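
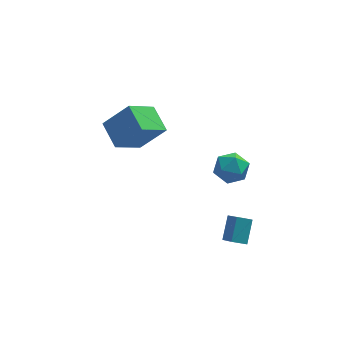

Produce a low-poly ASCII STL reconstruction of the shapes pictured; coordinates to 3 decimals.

solid 
facet normal -0.919 -0.024 0.393
outer loop
vertex 3.19 -4.249 -3.473
vertex 3.584 -3.229 -2.49
vertex 2.847 -3.392 -4.224
endloop
endfacet
facet normal -0.268 -0.693 -0.669
outer loop
vertex 3.656 -3.371 -4.57
vertex 3.19 -4.249 -3.473
vertex 2.847 -3.392 -4.224
endloop
endfacet
facet normal -0.919 -0.024 0.393
outer loop
vertex 2.847 -3.392 -4.224
vertex 3.584 -3.229 -2.49
vertex 3.241 -2.372 -3.241
endloop
endfacet
facet normal -0.289 0.720 -0.631
outer loop
vertex 3.241 -2.372 -3.241
vertex 3.656 -3.371 -4.57
vertex 2.847 -3.392 -4.224
endloop
endfacet
facet normal 0.289 -0.720 0.631
outer loop
vertex 3.19 -4.249 -3.473
vertex 4.393 -3.208 -2.836
vertex 3.584 -3.229 -2.49
endloop
endfacet
facet normal -0.268 -0.693 -0.669
outer loop
vertex 3.999 -4.228 -3.819
vertex 3.19 -4.249 -3.473
vertex 3.656 -3.371 -4.57
endloop
endfacet
facet normal 0.289 -0.720 0.631
outer loop
vertex 3.999 -4.228 -3.819
vertex 4.393 -3.208 -2.836
vertex 3.19 -4.249 -3.473
endloop
endfacet
facet normal 0.268 0.693 0.669
outer loop
vertex 3.584 -3.229 -2.49
vertex 4.393 -3.208 -2.836
vertex 3.241 -2.372 -3.241
endloop
endfacet
facet normal -0.289 0.720 -0.631
outer loop
vertex 4.05 -2.351 -3.587
vertex 3.656 -3.371 -4.57
vertex 3.241 -2.372 -3.241
endloop
endfacet
facet normal 0.268 0.693 0.669
outer loop
vertex 3.241 -2.372 -3.241
vertex 4.393 -3.208 -2.836
vertex 4.05 -2.351 -3.587
endloop
endfacet
facet normal 0.919 0.024 -0.393
outer loop
vertex 4.05 -2.351 -3.587
vertex 3.999 -4.228 -3.819
vertex 3.656 -3.371 -4.57
endloop
endfacet
facet normal 0.919 0.024 -0.393
outer loop
vertex 4.393 -3.208 -2.836
vertex 3.999 -4.228 -3.819
vertex 4.05 -2.351 -3.587
endloop
endfacet
facet normal -0.067 0.487 0.871
outer loop
vertex 3.647 -1.69 1.447
vertex 2.721 -2.068 1.587
vertex 3.528 -2.568 1.929
endloop
endfacet
facet normal 0.611 0.316 0.726
outer loop
vertex 3.647 -1.69 1.447
vertex 3.528 -2.568 1.929
vertex 4.272 -2.459 1.256
endloop
endfacet
facet normal 0.784 0.612 0.102
outer loop
vertex 3.647 -1.69 1.447
vertex 4.272 -2.459 1.256
vertex 3.926 -1.89 0.498
endloop
endfacet
facet normal 0.214 0.967 -0.141
outer loop
vertex 3.647 -1.69 1.447
vertex 3.926 -1.89 0.498
vertex 2.967 -1.648 0.702
endloop
endfacet
facet normal -0.312 0.889 0.335
outer loop
vertex 3.647 -1.69 1.447
vertex 2.967 -1.648 0.702
vertex 2.721 -2.068 1.587
endloop
endfacet
facet normal 0.648 -0.393 0.653
outer loop
vertex 4.272 -2.459 1.256
vertex 3.528 -2.568 1.929
vertex 3.733 -3.312 1.278
endloop
endfacet
facet normal -0.448 -0.117 0.886
outer loop
vertex 3.528 -2.568 1.929
vertex 2.721 -2.068 1.587
vertex 2.774 -3.07 1.482
endloop
endfacet
facet normal -0.845 0.534 0.019
outer loop
vertex 2.721 -2.068 1.587
vertex 2.967 -1.648 0.702
vertex 2.428 -2.501 0.724
endloop
endfacet
facet normal 0.007 0.660 -0.752
outer loop
vertex 2.967 -1.648 0.702
vertex 3.926 -1.89 0.498
vertex 3.172 -2.392 0.051
endloop
endfacet
facet normal 0.929 0.087 -0.359
outer loop
vertex 3.926 -1.89 0.498
vertex 4.272 -2.459 1.256
vertex 3.979 -2.892 0.393
endloop
endfacet
facet normal -0.214 -0.967 0.141
outer loop
vertex 3.053 -3.27 0.533
vertex 3.733 -3.312 1.278
vertex 2.774 -3.07 1.482
endloop
endfacet
facet normal -0.784 -0.612 -0.102
outer loop
vertex 3.053 -3.27 0.533
vertex 2.774 -3.07 1.482
vertex 2.428 -2.501 0.724
endloop
endfacet
facet normal -0.611 -0.316 -0.726
outer loop
vertex 3.053 -3.27 0.533
vertex 2.428 -2.501 0.724
vertex 3.172 -2.392 0.051
endloop
endfacet
facet normal 0.067 -0.487 -0.871
outer loop
vertex 3.053 -3.27 0.533
vertex 3.172 -2.392 0.051
vertex 3.979 -2.892 0.393
endloop
endfacet
facet normal 0.312 -0.889 -0.335
outer loop
vertex 3.053 -3.27 0.533
vertex 3.979 -2.892 0.393
vertex 3.733 -3.312 1.278
endloop
endfacet
facet normal -0.007 -0.660 0.752
outer loop
vertex 2.774 -3.07 1.482
vertex 3.733 -3.312 1.278
vertex 3.528 -2.568 1.929
endloop
endfacet
facet normal -0.929 -0.087 0.359
outer loop
vertex 2.428 -2.501 0.724
vertex 2.774 -3.07 1.482
vertex 2.721 -2.068 1.587
endloop
endfacet
facet normal -0.648 0.393 -0.653
outer loop
vertex 3.172 -2.392 0.051
vertex 2.428 -2.501 0.724
vertex 2.967 -1.648 0.702
endloop
endfacet
facet normal 0.448 0.117 -0.886
outer loop
vertex 3.979 -2.892 0.393
vertex 3.172 -2.392 0.051
vertex 3.926 -1.89 0.498
endloop
endfacet
facet normal 0.845 -0.534 -0.019
outer loop
vertex 3.733 -3.312 1.278
vertex 3.979 -2.892 0.393
vertex 4.272 -2.459 1.256
endloop
endfacet
facet normal -0.679 0.063 -0.732
outer loop
vertex -2.737 3.439 -0.499
vertex -1.339 4.455 -1.709
vertex -2.193 1.935 -1.133
endloop
endfacet
facet normal -0.663 -0.481 0.574
outer loop
vertex -0.781 1.805 0.389
vertex -2.737 3.439 -0.499
vertex -2.193 1.935 -1.133
endloop
endfacet
facet normal -0.679 0.063 -0.732
outer loop
vertex -2.193 1.935 -1.133
vertex -1.339 4.455 -1.709
vertex -0.794 2.951 -2.343
endloop
endfacet
facet normal 0.316 -0.874 -0.368
outer loop
vertex -0.794 2.951 -2.343
vertex -0.781 1.805 0.389
vertex -2.193 1.935 -1.133
endloop
endfacet
facet normal -0.317 0.874 0.368
outer loop
vertex -2.737 3.439 -0.499
vertex 0.073 4.325 -0.187
vertex -1.339 4.455 -1.709
endloop
endfacet
facet normal -0.663 -0.482 0.573
outer loop
vertex -1.326 3.309 1.023
vertex -2.737 3.439 -0.499
vertex -0.781 1.805 0.389
endloop
endfacet
facet normal -0.317 0.874 0.368
outer loop
vertex -1.326 3.309 1.023
vertex 0.073 4.325 -0.187
vertex -2.737 3.439 -0.499
endloop
endfacet
facet normal 0.663 0.482 -0.573
outer loop
vertex -1.339 4.455 -1.709
vertex 0.073 4.325 -0.187
vertex -0.794 2.951 -2.343
endloop
endfacet
facet normal 0.317 -0.874 -0.368
outer loop
vertex 0.617 2.821 -0.821
vertex -0.781 1.805 0.389
vertex -0.794 2.951 -2.343
endloop
endfacet
facet normal 0.663 0.481 -0.573
outer loop
vertex -0.794 2.951 -2.343
vertex 0.073 4.325 -0.187
vertex 0.617 2.821 -0.821
endloop
endfacet
facet normal 0.679 -0.062 0.732
outer loop
vertex 0.617 2.821 -0.821
vertex -1.326 3.309 1.023
vertex -0.781 1.805 0.389
endloop
endfacet
facet normal 0.679 -0.063 0.732
outer loop
vertex 0.073 4.325 -0.187
vertex -1.326 3.309 1.023
vertex 0.617 2.821 -0.821
endloop
endfacet

endsolid


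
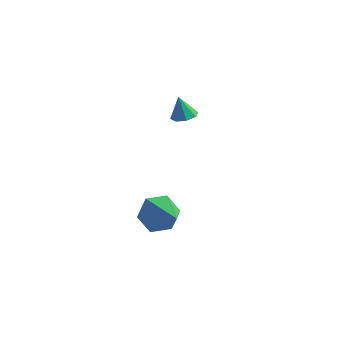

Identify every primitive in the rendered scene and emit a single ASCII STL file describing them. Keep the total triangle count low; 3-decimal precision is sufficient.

solid 
facet normal -0.543 0.611 -0.576
outer loop
vertex 2.962 -1.252 -3.36
vertex 2.247 -1.788 -3.255
vertex 2.393 -1.114 -2.677
endloop
endfacet
facet normal 0.712 0.501 0.492
outer loop
vertex 2.962 -1.252 -3.36
vertex 2.393 -1.114 -2.677
vertex 3.333 -3.012 -2.105
endloop
endfacet
facet normal -0.543 0.611 -0.576
outer loop
vertex 2.393 -1.114 -2.677
vertex 2.247 -1.788 -3.255
vertex 1.678 -1.65 -2.572
endloop
endfacet
facet normal -0.056 0.263 0.963
outer loop
vertex 2.393 -1.114 -2.677
vertex 1.678 -1.65 -2.572
vertex 3.333 -3.012 -2.105
endloop
endfacet
facet normal -0.543 0.611 -0.576
outer loop
vertex 1.678 -1.65 -2.572
vertex 2.247 -1.788 -3.255
vertex 1.532 -2.324 -3.15
endloop
endfacet
facet normal -0.571 -0.460 0.680
outer loop
vertex 1.678 -1.65 -2.572
vertex 1.532 -2.324 -3.15
vertex 3.333 -3.012 -2.105
endloop
endfacet
facet normal -0.543 0.612 -0.575
outer loop
vertex 1.532 -2.324 -3.15
vertex 2.247 -1.788 -3.255
vertex 2.101 -2.462 -3.834
endloop
endfacet
facet normal -0.318 -0.945 -0.074
outer loop
vertex 1.532 -2.324 -3.15
vertex 2.101 -2.462 -3.834
vertex 3.333 -3.012 -2.105
endloop
endfacet
facet normal -0.543 0.612 -0.575
outer loop
vertex 2.101 -2.462 -3.834
vertex 2.247 -1.788 -3.255
vertex 2.816 -1.926 -3.939
endloop
endfacet
facet normal 0.450 -0.707 -0.546
outer loop
vertex 2.101 -2.462 -3.834
vertex 2.816 -1.926 -3.939
vertex 3.333 -3.012 -2.105
endloop
endfacet
facet normal -0.543 0.612 -0.575
outer loop
vertex 2.816 -1.926 -3.939
vertex 2.247 -1.788 -3.255
vertex 2.962 -1.252 -3.36
endloop
endfacet
facet normal 0.965 0.016 -0.262
outer loop
vertex 2.816 -1.926 -3.939
vertex 2.962 -1.252 -3.36
vertex 3.333 -3.012 -2.105
endloop
endfacet
facet normal 0.284 -0.167 -0.944
outer loop
vertex 2.432 2.935 -1.146
vertex 1.899 3.102 -1.336
vertex 2.41 3.378 -1.231
endloop
endfacet
facet normal 0.719 0.165 0.675
outer loop
vertex 2.432 2.935 -1.146
vertex 2.41 3.378 -1.231
vertex 1.601 3.278 -0.344
endloop
endfacet
facet normal 0.284 -0.166 -0.944
outer loop
vertex 2.41 3.378 -1.231
vertex 1.899 3.102 -1.336
vertex 2.089 3.659 -1.377
endloop
endfacet
facet normal 0.440 0.755 0.486
outer loop
vertex 2.41 3.378 -1.231
vertex 2.089 3.659 -1.377
vertex 1.601 3.278 -0.344
endloop
endfacet
facet normal 0.285 -0.167 -0.944
outer loop
vertex 2.089 3.659 -1.377
vertex 1.899 3.102 -1.336
vertex 1.656 3.614 -1.5
endloop
endfacet
facet normal -0.174 0.948 0.267
outer loop
vertex 2.089 3.659 -1.377
vertex 1.656 3.614 -1.5
vertex 1.601 3.278 -0.344
endloop
endfacet
facet normal 0.284 -0.168 -0.944
outer loop
vertex 1.656 3.614 -1.5
vertex 1.899 3.102 -1.336
vertex 1.366 3.269 -1.526
endloop
endfacet
facet normal -0.763 0.630 0.147
outer loop
vertex 1.656 3.614 -1.5
vertex 1.366 3.269 -1.526
vertex 1.601 3.278 -0.344
endloop
endfacet
facet normal 0.283 -0.169 -0.944
outer loop
vertex 1.366 3.269 -1.526
vertex 1.899 3.102 -1.336
vertex 1.388 2.826 -1.44
endloop
endfacet
facet normal -0.981 -0.011 0.195
outer loop
vertex 1.366 3.269 -1.526
vertex 1.388 2.826 -1.44
vertex 1.601 3.278 -0.344
endloop
endfacet
facet normal 0.283 -0.168 -0.944
outer loop
vertex 1.388 2.826 -1.44
vertex 1.899 3.102 -1.336
vertex 1.709 2.545 -1.294
endloop
endfacet
facet normal -0.701 -0.601 0.384
outer loop
vertex 1.388 2.826 -1.44
vertex 1.709 2.545 -1.294
vertex 1.601 3.278 -0.344
endloop
endfacet
facet normal 0.283 -0.168 -0.944
outer loop
vertex 1.709 2.545 -1.294
vertex 1.899 3.102 -1.336
vertex 2.142 2.59 -1.172
endloop
endfacet
facet normal -0.087 -0.793 0.602
outer loop
vertex 1.709 2.545 -1.294
vertex 2.142 2.59 -1.172
vertex 1.601 3.278 -0.344
endloop
endfacet
facet normal 0.284 -0.168 -0.944
outer loop
vertex 2.142 2.59 -1.172
vertex 1.899 3.102 -1.336
vertex 2.432 2.935 -1.146
endloop
endfacet
facet normal 0.501 -0.476 0.723
outer loop
vertex 2.142 2.59 -1.172
vertex 2.432 2.935 -1.146
vertex 1.601 3.278 -0.344
endloop
endfacet

endsolid


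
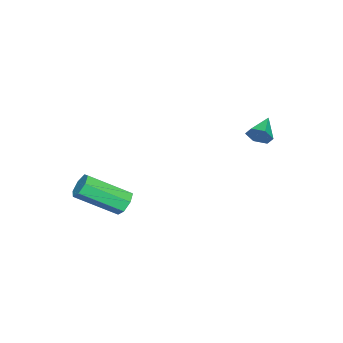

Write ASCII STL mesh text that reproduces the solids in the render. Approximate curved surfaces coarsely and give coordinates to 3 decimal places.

solid 
facet normal -0.307 0.797 -0.521
outer loop
vertex 2.231 -1.389 -0.328
vertex 1.835 -1.267 0.092
vertex 2.393 -1.081 0.048
endloop
endfacet
facet normal 0.898 0.060 -0.436
outer loop
vertex 2.231 -1.389 -0.328
vertex 2.393 -1.081 0.048
vertex 2.841 -2.975 0.708
endloop
endfacet
facet normal 0.898 0.060 -0.436
outer loop
vertex 2.841 -2.975 0.708
vertex 2.393 -1.081 0.048
vertex 3.003 -2.667 1.084
endloop
endfacet
facet normal 0.307 -0.797 0.521
outer loop
vertex 2.841 -2.975 0.708
vertex 3.003 -2.667 1.084
vertex 2.445 -2.853 1.128
endloop
endfacet
facet normal -0.307 0.797 -0.521
outer loop
vertex 2.393 -1.081 0.048
vertex 1.835 -1.267 0.092
vertex 2.135 -0.913 0.457
endloop
endfacet
facet normal 0.808 0.507 0.301
outer loop
vertex 2.393 -1.081 0.048
vertex 2.135 -0.913 0.457
vertex 3.003 -2.667 1.084
endloop
endfacet
facet normal 0.808 0.507 0.301
outer loop
vertex 3.003 -2.667 1.084
vertex 2.135 -0.913 0.457
vertex 2.745 -2.499 1.493
endloop
endfacet
facet normal 0.307 -0.797 0.521
outer loop
vertex 3.003 -2.667 1.084
vertex 2.745 -2.499 1.493
vertex 2.445 -2.853 1.128
endloop
endfacet
facet normal -0.307 0.797 -0.520
outer loop
vertex 2.135 -0.913 0.457
vertex 1.835 -1.267 0.092
vertex 1.651 -1.012 0.591
endloop
endfacet
facet normal 0.108 0.572 0.813
outer loop
vertex 2.135 -0.913 0.457
vertex 1.651 -1.012 0.591
vertex 2.745 -2.499 1.493
endloop
endfacet
facet normal 0.108 0.572 0.813
outer loop
vertex 2.745 -2.499 1.493
vertex 1.651 -1.012 0.591
vertex 2.261 -2.598 1.627
endloop
endfacet
facet normal 0.307 -0.797 0.520
outer loop
vertex 2.745 -2.499 1.493
vertex 2.261 -2.598 1.627
vertex 2.445 -2.853 1.128
endloop
endfacet
facet normal -0.307 0.797 -0.520
outer loop
vertex 1.651 -1.012 0.591
vertex 1.835 -1.267 0.092
vertex 1.306 -1.302 0.35
endloop
endfacet
facet normal -0.671 0.207 0.712
outer loop
vertex 1.651 -1.012 0.591
vertex 1.306 -1.302 0.35
vertex 2.261 -2.598 1.627
endloop
endfacet
facet normal -0.670 0.208 0.712
outer loop
vertex 2.261 -2.598 1.627
vertex 1.306 -1.302 0.35
vertex 1.915 -2.888 1.386
endloop
endfacet
facet normal 0.306 -0.797 0.520
outer loop
vertex 2.261 -2.598 1.627
vertex 1.915 -2.888 1.386
vertex 2.445 -2.853 1.128
endloop
endfacet
facet normal -0.306 0.797 -0.520
outer loop
vertex 1.306 -1.302 0.35
vertex 1.835 -1.267 0.092
vertex 1.359 -1.566 -0.086
endloop
endfacet
facet normal -0.946 -0.314 0.075
outer loop
vertex 1.306 -1.302 0.35
vertex 1.359 -1.566 -0.086
vertex 1.915 -2.888 1.386
endloop
endfacet
facet normal -0.946 -0.314 0.075
outer loop
vertex 1.915 -2.888 1.386
vertex 1.359 -1.566 -0.086
vertex 1.968 -3.152 0.95
endloop
endfacet
facet normal 0.306 -0.797 0.520
outer loop
vertex 1.915 -2.888 1.386
vertex 1.968 -3.152 0.95
vertex 2.445 -2.853 1.128
endloop
endfacet
facet normal -0.306 0.797 -0.521
outer loop
vertex 1.359 -1.566 -0.086
vertex 1.835 -1.267 0.092
vertex 1.771 -1.605 -0.387
endloop
endfacet
facet normal -0.508 -0.599 -0.618
outer loop
vertex 1.359 -1.566 -0.086
vertex 1.771 -1.605 -0.387
vertex 1.968 -3.152 0.95
endloop
endfacet
facet normal -0.508 -0.599 -0.618
outer loop
vertex 1.968 -3.152 0.95
vertex 1.771 -1.605 -0.387
vertex 2.38 -3.191 0.649
endloop
endfacet
facet normal 0.305 -0.797 0.521
outer loop
vertex 1.968 -3.152 0.95
vertex 2.38 -3.191 0.649
vertex 2.445 -2.853 1.128
endloop
endfacet
facet normal -0.307 0.796 -0.521
outer loop
vertex 1.771 -1.605 -0.387
vertex 1.835 -1.267 0.092
vertex 2.231 -1.389 -0.328
endloop
endfacet
facet normal 0.312 -0.433 -0.846
outer loop
vertex 1.771 -1.605 -0.387
vertex 2.231 -1.389 -0.328
vertex 2.38 -3.191 0.649
endloop
endfacet
facet normal 0.311 -0.433 -0.846
outer loop
vertex 2.38 -3.191 0.649
vertex 2.231 -1.389 -0.328
vertex 2.841 -2.975 0.708
endloop
endfacet
facet normal 0.307 -0.797 0.521
outer loop
vertex 2.38 -3.191 0.649
vertex 2.841 -2.975 0.708
vertex 2.445 -2.853 1.128
endloop
endfacet
facet normal 0.936 -0.013 -0.352
outer loop
vertex -2.093 3.01 2.742
vertex -2.272 2.713 2.277
vertex -2.268 3.293 2.267
endloop
endfacet
facet normal -0.208 0.805 0.556
outer loop
vertex -2.093 3.01 2.742
vertex -2.268 3.293 2.267
vertex -3.348 2.727 2.683
endloop
endfacet
facet normal 0.936 -0.013 -0.352
outer loop
vertex -2.268 3.293 2.267
vertex -2.272 2.713 2.277
vertex -2.447 2.995 1.802
endloop
endfacet
facet normal -0.531 0.791 -0.303
outer loop
vertex -2.268 3.293 2.267
vertex -2.447 2.995 1.802
vertex -3.348 2.727 2.683
endloop
endfacet
facet normal 0.936 -0.013 -0.353
outer loop
vertex -2.447 2.995 1.802
vertex -2.272 2.713 2.277
vertex -2.451 2.415 1.813
endloop
endfacet
facet normal -0.698 -0.009 -0.716
outer loop
vertex -2.447 2.995 1.802
vertex -2.451 2.415 1.813
vertex -3.348 2.727 2.683
endloop
endfacet
facet normal 0.936 -0.013 -0.353
outer loop
vertex -2.451 2.415 1.813
vertex -2.272 2.713 2.277
vertex -2.276 2.133 2.288
endloop
endfacet
facet normal -0.541 -0.795 -0.273
outer loop
vertex -2.451 2.415 1.813
vertex -2.276 2.133 2.288
vertex -3.348 2.727 2.683
endloop
endfacet
facet normal 0.936 -0.013 -0.352
outer loop
vertex -2.276 2.133 2.288
vertex -2.272 2.713 2.277
vertex -2.097 2.43 2.753
endloop
endfacet
facet normal -0.218 -0.782 0.584
outer loop
vertex -2.276 2.133 2.288
vertex -2.097 2.43 2.753
vertex -3.348 2.727 2.683
endloop
endfacet
facet normal 0.936 -0.013 -0.352
outer loop
vertex -2.097 2.43 2.753
vertex -2.272 2.713 2.277
vertex -2.093 3.01 2.742
endloop
endfacet
facet normal -0.051 0.019 0.998
outer loop
vertex -2.097 2.43 2.753
vertex -2.093 3.01 2.742
vertex -3.348 2.727 2.683
endloop
endfacet

endsolid


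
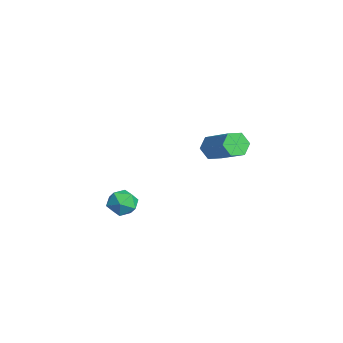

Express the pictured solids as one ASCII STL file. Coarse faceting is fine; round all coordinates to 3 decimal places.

solid 
facet normal -0.209 0.151 0.966
outer loop
vertex 2.366 -3.302 1.849
vertex 1.55 -3.432 1.693
vertex 2.047 -4.078 1.901
endloop
endfacet
facet normal 0.446 -0.124 0.887
outer loop
vertex 2.366 -3.302 1.849
vertex 2.047 -4.078 1.901
vertex 2.797 -3.955 1.541
endloop
endfacet
facet normal 0.821 0.319 0.472
outer loop
vertex 2.366 -3.302 1.849
vertex 2.797 -3.955 1.541
vertex 2.764 -3.234 1.111
endloop
endfacet
facet normal 0.400 0.867 0.296
outer loop
vertex 2.366 -3.302 1.849
vertex 2.764 -3.234 1.111
vertex 1.993 -2.91 1.204
endloop
endfacet
facet normal -0.237 0.764 0.601
outer loop
vertex 2.366 -3.302 1.849
vertex 1.993 -2.91 1.204
vertex 1.55 -3.432 1.693
endloop
endfacet
facet normal 0.384 -0.746 0.545
outer loop
vertex 2.797 -3.955 1.541
vertex 2.047 -4.078 1.901
vertex 2.247 -4.49 1.196
endloop
endfacet
facet normal -0.675 -0.302 0.673
outer loop
vertex 2.047 -4.078 1.901
vertex 1.55 -3.432 1.693
vertex 1.476 -4.166 1.289
endloop
endfacet
facet normal -0.721 0.688 0.082
outer loop
vertex 1.55 -3.432 1.693
vertex 1.993 -2.91 1.204
vertex 1.443 -3.445 0.859
endloop
endfacet
facet normal 0.310 0.857 -0.413
outer loop
vertex 1.993 -2.91 1.204
vertex 2.764 -3.234 1.111
vertex 2.193 -3.322 0.499
endloop
endfacet
facet normal 0.991 -0.030 -0.127
outer loop
vertex 2.764 -3.234 1.111
vertex 2.797 -3.955 1.541
vertex 2.69 -3.968 0.707
endloop
endfacet
facet normal -0.400 -0.867 -0.296
outer loop
vertex 1.874 -4.098 0.551
vertex 2.247 -4.49 1.196
vertex 1.476 -4.166 1.289
endloop
endfacet
facet normal -0.821 -0.319 -0.472
outer loop
vertex 1.874 -4.098 0.551
vertex 1.476 -4.166 1.289
vertex 1.443 -3.445 0.859
endloop
endfacet
facet normal -0.446 0.124 -0.887
outer loop
vertex 1.874 -4.098 0.551
vertex 1.443 -3.445 0.859
vertex 2.193 -3.322 0.499
endloop
endfacet
facet normal 0.209 -0.151 -0.966
outer loop
vertex 1.874 -4.098 0.551
vertex 2.193 -3.322 0.499
vertex 2.69 -3.968 0.707
endloop
endfacet
facet normal 0.237 -0.764 -0.601
outer loop
vertex 1.874 -4.098 0.551
vertex 2.69 -3.968 0.707
vertex 2.247 -4.49 1.196
endloop
endfacet
facet normal -0.310 -0.857 0.413
outer loop
vertex 1.476 -4.166 1.289
vertex 2.247 -4.49 1.196
vertex 2.047 -4.078 1.901
endloop
endfacet
facet normal -0.991 0.030 0.127
outer loop
vertex 1.443 -3.445 0.859
vertex 1.476 -4.166 1.289
vertex 1.55 -3.432 1.693
endloop
endfacet
facet normal -0.384 0.746 -0.545
outer loop
vertex 2.193 -3.322 0.499
vertex 1.443 -3.445 0.859
vertex 1.993 -2.91 1.204
endloop
endfacet
facet normal 0.675 0.302 -0.673
outer loop
vertex 2.69 -3.968 0.707
vertex 2.193 -3.322 0.499
vertex 2.764 -3.234 1.111
endloop
endfacet
facet normal 0.721 -0.688 -0.082
outer loop
vertex 2.247 -4.49 1.196
vertex 2.69 -3.968 0.707
vertex 2.797 -3.955 1.541
endloop
endfacet
facet normal -0.803 -0.296 -0.517
outer loop
vertex -2.565 2.44 0.609
vertex -2.851 2.099 1.249
vertex -3.025 2.843 1.093
endloop
endfacet
facet normal 0.083 0.803 -0.590
outer loop
vertex -2.565 2.44 0.609
vertex -3.025 2.843 1.093
vertex -0.822 3.083 1.731
endloop
endfacet
facet normal 0.083 0.803 -0.590
outer loop
vertex -0.822 3.083 1.731
vertex -3.025 2.843 1.093
vertex -1.283 3.486 2.215
endloop
endfacet
facet normal 0.803 0.296 0.518
outer loop
vertex -0.822 3.083 1.731
vertex -1.283 3.486 2.215
vertex -1.109 2.741 2.371
endloop
endfacet
facet normal -0.802 -0.296 -0.518
outer loop
vertex -3.025 2.843 1.093
vertex -2.851 2.099 1.249
vertex -3.312 2.501 1.733
endloop
endfacet
facet normal -0.470 0.849 0.243
outer loop
vertex -3.025 2.843 1.093
vertex -3.312 2.501 1.733
vertex -1.283 3.486 2.215
endloop
endfacet
facet normal -0.470 0.849 0.244
outer loop
vertex -1.283 3.486 2.215
vertex -3.312 2.501 1.733
vertex -1.569 3.144 2.855
endloop
endfacet
facet normal 0.803 0.296 0.517
outer loop
vertex -1.283 3.486 2.215
vertex -1.569 3.144 2.855
vertex -1.109 2.741 2.371
endloop
endfacet
facet normal -0.802 -0.296 -0.518
outer loop
vertex -3.312 2.501 1.733
vertex -2.851 2.099 1.249
vertex -3.138 1.757 1.889
endloop
endfacet
facet normal -0.552 0.045 0.832
outer loop
vertex -3.312 2.501 1.733
vertex -3.138 1.757 1.889
vertex -1.569 3.144 2.855
endloop
endfacet
facet normal -0.552 0.045 0.832
outer loop
vertex -1.569 3.144 2.855
vertex -3.138 1.757 1.889
vertex -1.395 2.4 3.011
endloop
endfacet
facet normal 0.803 0.296 0.517
outer loop
vertex -1.569 3.144 2.855
vertex -1.395 2.4 3.011
vertex -1.109 2.741 2.371
endloop
endfacet
facet normal -0.803 -0.296 -0.518
outer loop
vertex -3.138 1.757 1.889
vertex -2.851 2.099 1.249
vertex -2.677 1.354 1.405
endloop
endfacet
facet normal -0.083 -0.803 0.590
outer loop
vertex -3.138 1.757 1.889
vertex -2.677 1.354 1.405
vertex -1.395 2.4 3.011
endloop
endfacet
facet normal -0.083 -0.803 0.590
outer loop
vertex -1.395 2.4 3.011
vertex -2.677 1.354 1.405
vertex -0.935 1.997 2.527
endloop
endfacet
facet normal 0.803 0.296 0.517
outer loop
vertex -1.395 2.4 3.011
vertex -0.935 1.997 2.527
vertex -1.109 2.741 2.371
endloop
endfacet
facet normal -0.803 -0.296 -0.517
outer loop
vertex -2.677 1.354 1.405
vertex -2.851 2.099 1.249
vertex -2.391 1.696 0.765
endloop
endfacet
facet normal 0.470 -0.848 -0.243
outer loop
vertex -2.677 1.354 1.405
vertex -2.391 1.696 0.765
vertex -0.935 1.997 2.527
endloop
endfacet
facet normal 0.470 -0.849 -0.243
outer loop
vertex -0.935 1.997 2.527
vertex -2.391 1.696 0.765
vertex -0.648 2.339 1.887
endloop
endfacet
facet normal 0.802 0.296 0.518
outer loop
vertex -0.935 1.997 2.527
vertex -0.648 2.339 1.887
vertex -1.109 2.741 2.371
endloop
endfacet
facet normal -0.803 -0.296 -0.517
outer loop
vertex -2.391 1.696 0.765
vertex -2.851 2.099 1.249
vertex -2.565 2.44 0.609
endloop
endfacet
facet normal 0.552 -0.045 -0.832
outer loop
vertex -2.391 1.696 0.765
vertex -2.565 2.44 0.609
vertex -0.648 2.339 1.887
endloop
endfacet
facet normal 0.552 -0.045 -0.832
outer loop
vertex -0.648 2.339 1.887
vertex -2.565 2.44 0.609
vertex -0.822 3.083 1.731
endloop
endfacet
facet normal 0.802 0.296 0.518
outer loop
vertex -0.648 2.339 1.887
vertex -0.822 3.083 1.731
vertex -1.109 2.741 2.371
endloop
endfacet

endsolid


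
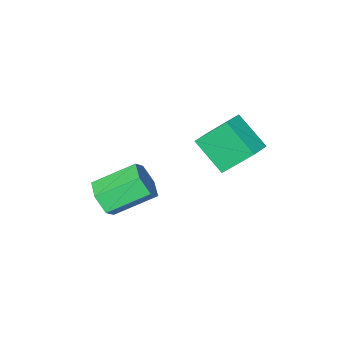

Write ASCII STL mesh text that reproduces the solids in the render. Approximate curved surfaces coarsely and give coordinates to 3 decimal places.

solid 
facet normal 0.815 -0.330 -0.476
outer loop
vertex 3.06 0.967 -0.051
vertex 2.537 0.646 -0.724
vertex 2.858 1.496 -0.763
endloop
endfacet
facet normal 0.535 0.744 0.401
outer loop
vertex 3.06 0.967 -0.051
vertex 2.858 1.496 -0.763
vertex 1.405 1.636 0.916
endloop
endfacet
facet normal 0.535 0.744 0.401
outer loop
vertex 1.405 1.636 0.916
vertex 2.858 1.496 -0.763
vertex 1.203 2.165 0.204
endloop
endfacet
facet normal -0.816 0.329 0.476
outer loop
vertex 1.405 1.636 0.916
vertex 1.203 2.165 0.204
vertex 0.883 1.314 0.244
endloop
endfacet
facet normal 0.815 -0.330 -0.476
outer loop
vertex 2.858 1.496 -0.763
vertex 2.537 0.646 -0.724
vertex 2.335 1.175 -1.436
endloop
endfacet
facet normal 0.076 0.876 -0.477
outer loop
vertex 2.858 1.496 -0.763
vertex 2.335 1.175 -1.436
vertex 1.203 2.165 0.204
endloop
endfacet
facet normal 0.075 0.876 -0.477
outer loop
vertex 1.203 2.165 0.204
vertex 2.335 1.175 -1.436
vertex 0.681 1.844 -0.468
endloop
endfacet
facet normal -0.815 0.329 0.476
outer loop
vertex 1.203 2.165 0.204
vertex 0.681 1.844 -0.468
vertex 0.883 1.314 0.244
endloop
endfacet
facet normal 0.816 -0.329 -0.476
outer loop
vertex 2.335 1.175 -1.436
vertex 2.537 0.646 -0.724
vertex 2.015 0.324 -1.396
endloop
endfacet
facet normal -0.460 0.132 -0.878
outer loop
vertex 2.335 1.175 -1.436
vertex 2.015 0.324 -1.396
vertex 0.681 1.844 -0.468
endloop
endfacet
facet normal -0.459 0.133 -0.878
outer loop
vertex 0.681 1.844 -0.468
vertex 2.015 0.324 -1.396
vertex 0.36 0.993 -0.429
endloop
endfacet
facet normal -0.815 0.329 0.476
outer loop
vertex 0.681 1.844 -0.468
vertex 0.36 0.993 -0.429
vertex 0.883 1.314 0.244
endloop
endfacet
facet normal 0.816 -0.329 -0.476
outer loop
vertex 2.015 0.324 -1.396
vertex 2.537 0.646 -0.724
vertex 2.217 -0.205 -0.684
endloop
endfacet
facet normal -0.535 -0.744 -0.401
outer loop
vertex 2.015 0.324 -1.396
vertex 2.217 -0.205 -0.684
vertex 0.36 0.993 -0.429
endloop
endfacet
facet normal -0.535 -0.744 -0.401
outer loop
vertex 0.36 0.993 -0.429
vertex 2.217 -0.205 -0.684
vertex 0.562 0.464 0.283
endloop
endfacet
facet normal -0.815 0.330 0.476
outer loop
vertex 0.36 0.993 -0.429
vertex 0.562 0.464 0.283
vertex 0.883 1.314 0.244
endloop
endfacet
facet normal 0.815 -0.329 -0.476
outer loop
vertex 2.217 -0.205 -0.684
vertex 2.537 0.646 -0.724
vertex 2.739 0.116 -0.012
endloop
endfacet
facet normal -0.075 -0.876 0.477
outer loop
vertex 2.217 -0.205 -0.684
vertex 2.739 0.116 -0.012
vertex 0.562 0.464 0.283
endloop
endfacet
facet normal -0.075 -0.876 0.476
outer loop
vertex 0.562 0.464 0.283
vertex 2.739 0.116 -0.012
vertex 1.085 0.785 0.956
endloop
endfacet
facet normal -0.815 0.330 0.476
outer loop
vertex 0.562 0.464 0.283
vertex 1.085 0.785 0.956
vertex 0.883 1.314 0.244
endloop
endfacet
facet normal 0.815 -0.329 -0.476
outer loop
vertex 2.739 0.116 -0.012
vertex 2.537 0.646 -0.724
vertex 3.06 0.967 -0.051
endloop
endfacet
facet normal 0.460 -0.133 0.878
outer loop
vertex 2.739 0.116 -0.012
vertex 3.06 0.967 -0.051
vertex 1.085 0.785 0.956
endloop
endfacet
facet normal 0.460 -0.132 0.878
outer loop
vertex 1.085 0.785 0.956
vertex 3.06 0.967 -0.051
vertex 1.405 1.636 0.916
endloop
endfacet
facet normal -0.816 0.329 0.476
outer loop
vertex 1.085 0.785 0.956
vertex 1.405 1.636 0.916
vertex 0.883 1.314 0.244
endloop
endfacet
facet normal -0.461 0.461 0.759
outer loop
vertex -3.191 1.648 2.775
vertex -2.34 2.087 3.025
vertex -3.597 3.071 1.664
endloop
endfacet
facet normal -0.860 -0.443 -0.253
outer loop
vertex -2.68 2.153 0.155
vertex -3.191 1.648 2.775
vertex -3.597 3.071 1.664
endloop
endfacet
facet normal -0.460 0.461 0.759
outer loop
vertex -3.597 3.071 1.664
vertex -2.34 2.087 3.025
vertex -2.745 3.509 1.915
endloop
endfacet
facet normal -0.218 0.769 -0.601
outer loop
vertex -2.745 3.509 1.915
vertex -2.68 2.153 0.155
vertex -3.597 3.071 1.664
endloop
endfacet
facet normal 0.220 -0.768 0.601
outer loop
vertex -3.191 1.648 2.775
vertex -1.423 1.169 1.516
vertex -2.34 2.087 3.025
endloop
endfacet
facet normal -0.860 -0.443 -0.253
outer loop
vertex -2.275 0.731 1.265
vertex -3.191 1.648 2.775
vertex -2.68 2.153 0.155
endloop
endfacet
facet normal 0.219 -0.769 0.600
outer loop
vertex -2.275 0.731 1.265
vertex -1.423 1.169 1.516
vertex -3.191 1.648 2.775
endloop
endfacet
facet normal 0.860 0.443 0.253
outer loop
vertex -2.34 2.087 3.025
vertex -1.423 1.169 1.516
vertex -2.745 3.509 1.915
endloop
endfacet
facet normal -0.220 0.769 -0.600
outer loop
vertex -1.829 2.592 0.405
vertex -2.68 2.153 0.155
vertex -2.745 3.509 1.915
endloop
endfacet
facet normal 0.860 0.443 0.253
outer loop
vertex -2.745 3.509 1.915
vertex -1.423 1.169 1.516
vertex -1.829 2.592 0.405
endloop
endfacet
facet normal 0.461 -0.461 -0.759
outer loop
vertex -1.829 2.592 0.405
vertex -2.275 0.731 1.265
vertex -2.68 2.153 0.155
endloop
endfacet
facet normal 0.460 -0.461 -0.759
outer loop
vertex -1.423 1.169 1.516
vertex -2.275 0.731 1.265
vertex -1.829 2.592 0.405
endloop
endfacet

endsolid


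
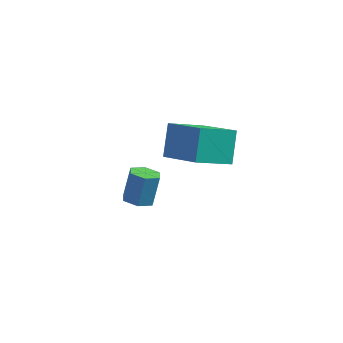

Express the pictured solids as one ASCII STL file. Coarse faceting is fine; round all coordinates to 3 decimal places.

solid 
facet normal -0.650 -0.589 0.479
outer loop
vertex 0.45 1.483 4.013
vertex -1.112 2.45 3.082
vertex 0.516 0.431 2.809
endloop
endfacet
facet normal 0.758 -0.470 0.452
outer loop
vertex 1.752 1.55 1.898
vertex 0.45 1.483 4.013
vertex 0.516 0.431 2.809
endloop
endfacet
facet normal -0.650 -0.589 0.479
outer loop
vertex 0.516 0.431 2.809
vertex -1.112 2.45 3.082
vertex -1.046 1.398 1.878
endloop
endfacet
facet normal 0.041 -0.658 -0.752
outer loop
vertex -1.046 1.398 1.878
vertex 1.752 1.55 1.898
vertex 0.516 0.431 2.809
endloop
endfacet
facet normal -0.041 0.658 0.752
outer loop
vertex 0.45 1.483 4.013
vertex 0.124 3.569 2.171
vertex -1.112 2.45 3.082
endloop
endfacet
facet normal 0.758 -0.470 0.452
outer loop
vertex 1.686 2.602 3.102
vertex 0.45 1.483 4.013
vertex 1.752 1.55 1.898
endloop
endfacet
facet normal -0.041 0.658 0.752
outer loop
vertex 1.686 2.602 3.102
vertex 0.124 3.569 2.171
vertex 0.45 1.483 4.013
endloop
endfacet
facet normal -0.758 0.470 -0.452
outer loop
vertex -1.112 2.45 3.082
vertex 0.124 3.569 2.171
vertex -1.046 1.398 1.878
endloop
endfacet
facet normal 0.041 -0.658 -0.752
outer loop
vertex 0.19 2.517 0.967
vertex 1.752 1.55 1.898
vertex -1.046 1.398 1.878
endloop
endfacet
facet normal -0.758 0.470 -0.452
outer loop
vertex -1.046 1.398 1.878
vertex 0.124 3.569 2.171
vertex 0.19 2.517 0.967
endloop
endfacet
facet normal 0.650 0.589 -0.479
outer loop
vertex 0.19 2.517 0.967
vertex 1.686 2.602 3.102
vertex 1.752 1.55 1.898
endloop
endfacet
facet normal 0.650 0.589 -0.479
outer loop
vertex 0.124 3.569 2.171
vertex 1.686 2.602 3.102
vertex 0.19 2.517 0.967
endloop
endfacet
facet normal -0.113 -0.411 -0.905
outer loop
vertex -1.756 2.292 -2.538
vertex -2.443 2.505 -2.549
vertex -1.928 2.936 -2.809
endloop
endfacet
facet normal 0.964 0.174 -0.199
outer loop
vertex -1.756 2.292 -2.538
vertex -1.928 2.936 -2.809
vertex -1.589 2.901 -1.199
endloop
endfacet
facet normal 0.964 0.175 -0.199
outer loop
vertex -1.589 2.901 -1.199
vertex -1.928 2.936 -2.809
vertex -1.762 3.545 -1.471
endloop
endfacet
facet normal 0.112 0.412 0.904
outer loop
vertex -1.589 2.901 -1.199
vertex -1.762 3.545 -1.471
vertex -2.277 3.115 -1.211
endloop
endfacet
facet normal -0.112 -0.412 -0.904
outer loop
vertex -1.928 2.936 -2.809
vertex -2.443 2.505 -2.549
vertex -2.616 3.149 -2.821
endloop
endfacet
facet normal 0.274 0.862 -0.426
outer loop
vertex -1.928 2.936 -2.809
vertex -2.616 3.149 -2.821
vertex -1.762 3.545 -1.471
endloop
endfacet
facet normal 0.276 0.861 -0.427
outer loop
vertex -1.762 3.545 -1.471
vertex -2.616 3.149 -2.821
vertex -2.449 3.759 -1.483
endloop
endfacet
facet normal 0.113 0.412 0.904
outer loop
vertex -1.762 3.545 -1.471
vertex -2.449 3.759 -1.483
vertex -2.277 3.115 -1.211
endloop
endfacet
facet normal -0.112 -0.412 -0.904
outer loop
vertex -2.616 3.149 -2.821
vertex -2.443 2.505 -2.549
vertex -3.131 2.719 -2.561
endloop
endfacet
facet normal -0.689 0.688 -0.228
outer loop
vertex -2.616 3.149 -2.821
vertex -3.131 2.719 -2.561
vertex -2.449 3.759 -1.483
endloop
endfacet
facet normal -0.690 0.687 -0.227
outer loop
vertex -2.449 3.759 -1.483
vertex -3.131 2.719 -2.561
vertex -2.964 3.328 -1.222
endloop
endfacet
facet normal 0.113 0.412 0.904
outer loop
vertex -2.449 3.759 -1.483
vertex -2.964 3.328 -1.222
vertex -2.277 3.115 -1.211
endloop
endfacet
facet normal -0.112 -0.412 -0.904
outer loop
vertex -3.131 2.719 -2.561
vertex -2.443 2.505 -2.549
vertex -2.958 2.075 -2.289
endloop
endfacet
facet normal -0.964 -0.175 0.200
outer loop
vertex -3.131 2.719 -2.561
vertex -2.958 2.075 -2.289
vertex -2.964 3.328 -1.222
endloop
endfacet
facet normal -0.964 -0.174 0.199
outer loop
vertex -2.964 3.328 -1.222
vertex -2.958 2.075 -2.289
vertex -2.792 2.684 -0.951
endloop
endfacet
facet normal 0.113 0.411 0.905
outer loop
vertex -2.964 3.328 -1.222
vertex -2.792 2.684 -0.951
vertex -2.277 3.115 -1.211
endloop
endfacet
facet normal -0.113 -0.412 -0.904
outer loop
vertex -2.958 2.075 -2.289
vertex -2.443 2.505 -2.549
vertex -2.271 1.861 -2.277
endloop
endfacet
facet normal -0.276 -0.861 0.426
outer loop
vertex -2.958 2.075 -2.289
vertex -2.271 1.861 -2.277
vertex -2.792 2.684 -0.951
endloop
endfacet
facet normal -0.274 -0.862 0.427
outer loop
vertex -2.792 2.684 -0.951
vertex -2.271 1.861 -2.277
vertex -2.104 2.471 -0.939
endloop
endfacet
facet normal 0.112 0.412 0.904
outer loop
vertex -2.792 2.684 -0.951
vertex -2.104 2.471 -0.939
vertex -2.277 3.115 -1.211
endloop
endfacet
facet normal -0.113 -0.412 -0.904
outer loop
vertex -2.271 1.861 -2.277
vertex -2.443 2.505 -2.549
vertex -1.756 2.292 -2.538
endloop
endfacet
facet normal 0.690 -0.687 0.227
outer loop
vertex -2.271 1.861 -2.277
vertex -1.756 2.292 -2.538
vertex -2.104 2.471 -0.939
endloop
endfacet
facet normal 0.689 -0.688 0.227
outer loop
vertex -2.104 2.471 -0.939
vertex -1.756 2.292 -2.538
vertex -1.589 2.901 -1.199
endloop
endfacet
facet normal 0.112 0.412 0.904
outer loop
vertex -2.104 2.471 -0.939
vertex -1.589 2.901 -1.199
vertex -2.277 3.115 -1.211
endloop
endfacet

endsolid


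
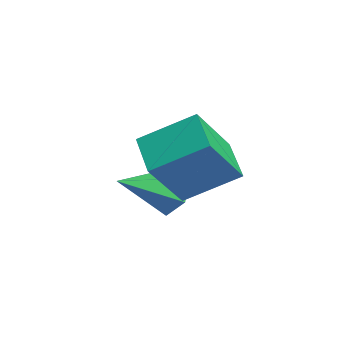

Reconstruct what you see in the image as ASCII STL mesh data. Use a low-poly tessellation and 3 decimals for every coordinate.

solid 
facet normal -0.923 0.014 0.385
outer loop
vertex 3.021 -1.174 3.779
vertex 2.345 0.007 2.114
vertex 2.577 -2.845 2.774
endloop
endfacet
facet normal 0.315 -0.549 0.774
outer loop
vertex 4.035 -2.867 2.166
vertex 3.021 -1.174 3.779
vertex 2.577 -2.845 2.774
endloop
endfacet
facet normal -0.923 0.014 0.385
outer loop
vertex 2.577 -2.845 2.774
vertex 2.345 0.007 2.114
vertex 1.901 -1.664 1.109
endloop
endfacet
facet normal -0.222 -0.836 -0.502
outer loop
vertex 1.901 -1.664 1.109
vertex 4.035 -2.867 2.166
vertex 2.577 -2.845 2.774
endloop
endfacet
facet normal 0.222 0.836 0.502
outer loop
vertex 3.021 -1.174 3.779
vertex 3.803 -0.015 1.506
vertex 2.345 0.007 2.114
endloop
endfacet
facet normal 0.315 -0.549 0.774
outer loop
vertex 4.479 -1.196 3.171
vertex 3.021 -1.174 3.779
vertex 4.035 -2.867 2.166
endloop
endfacet
facet normal 0.222 0.836 0.502
outer loop
vertex 4.479 -1.196 3.171
vertex 3.803 -0.015 1.506
vertex 3.021 -1.174 3.779
endloop
endfacet
facet normal -0.315 0.549 -0.774
outer loop
vertex 2.345 0.007 2.114
vertex 3.803 -0.015 1.506
vertex 1.901 -1.664 1.109
endloop
endfacet
facet normal -0.222 -0.836 -0.502
outer loop
vertex 3.359 -1.686 0.501
vertex 4.035 -2.867 2.166
vertex 1.901 -1.664 1.109
endloop
endfacet
facet normal -0.315 0.549 -0.774
outer loop
vertex 1.901 -1.664 1.109
vertex 3.803 -0.015 1.506
vertex 3.359 -1.686 0.501
endloop
endfacet
facet normal 0.923 -0.014 -0.385
outer loop
vertex 3.359 -1.686 0.501
vertex 4.479 -1.196 3.171
vertex 4.035 -2.867 2.166
endloop
endfacet
facet normal 0.923 -0.014 -0.385
outer loop
vertex 3.803 -0.015 1.506
vertex 4.479 -1.196 3.171
vertex 3.359 -1.686 0.501
endloop
endfacet
facet normal -0.247 0.857 -0.453
outer loop
vertex 1.293 -0.941 0.338
vertex 0.909 -1.421 -0.36
vertex 0.395 -1.179 0.378
endloop
endfacet
facet normal 0.018 0.101 0.995
outer loop
vertex 1.293 -0.941 0.338
vertex 0.395 -1.179 0.378
vertex 1.411 -3.159 0.56
endloop
endfacet
facet normal -0.247 0.857 -0.453
outer loop
vertex 0.395 -1.179 0.378
vertex 0.909 -1.421 -0.36
vertex 0.011 -1.659 -0.32
endloop
endfacet
facet normal -0.723 -0.315 0.614
outer loop
vertex 0.395 -1.179 0.378
vertex 0.011 -1.659 -0.32
vertex 1.411 -3.159 0.56
endloop
endfacet
facet normal -0.247 0.856 -0.453
outer loop
vertex 0.011 -1.659 -0.32
vertex 0.909 -1.421 -0.36
vertex 0.524 -1.901 -1.057
endloop
endfacet
facet normal -0.649 -0.730 -0.212
outer loop
vertex 0.011 -1.659 -0.32
vertex 0.524 -1.901 -1.057
vertex 1.411 -3.159 0.56
endloop
endfacet
facet normal -0.248 0.856 -0.453
outer loop
vertex 0.524 -1.901 -1.057
vertex 0.909 -1.421 -0.36
vertex 1.422 -1.662 -1.097
endloop
endfacet
facet normal 0.165 -0.732 -0.661
outer loop
vertex 0.524 -1.901 -1.057
vertex 1.422 -1.662 -1.097
vertex 1.411 -3.159 0.56
endloop
endfacet
facet normal -0.248 0.857 -0.453
outer loop
vertex 1.422 -1.662 -1.097
vertex 0.909 -1.421 -0.36
vertex 1.806 -1.182 -0.399
endloop
endfacet
facet normal 0.906 -0.317 -0.280
outer loop
vertex 1.422 -1.662 -1.097
vertex 1.806 -1.182 -0.399
vertex 1.411 -3.159 0.56
endloop
endfacet
facet normal -0.248 0.857 -0.453
outer loop
vertex 1.806 -1.182 -0.399
vertex 0.909 -1.421 -0.36
vertex 1.293 -0.941 0.338
endloop
endfacet
facet normal 0.832 0.099 0.546
outer loop
vertex 1.806 -1.182 -0.399
vertex 1.293 -0.941 0.338
vertex 1.411 -3.159 0.56
endloop
endfacet

endsolid


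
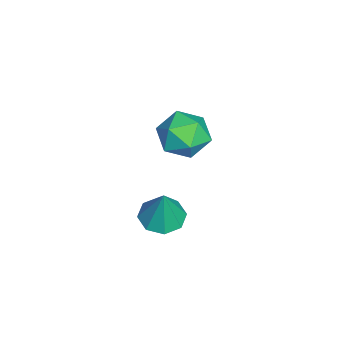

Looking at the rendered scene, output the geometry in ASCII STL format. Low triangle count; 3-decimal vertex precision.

solid 
facet normal -0.916 0.008 0.401
outer loop
vertex -1.7 3.514 2.719
vertex -1.933 2.504 2.206
vertex -1.469 2.522 3.266
endloop
endfacet
facet normal -0.452 0.348 0.822
outer loop
vertex -1.7 3.514 2.719
vertex -1.469 2.522 3.266
vertex -0.714 3.396 3.311
endloop
endfacet
facet normal -0.162 0.880 0.446
outer loop
vertex -1.7 3.514 2.719
vertex -0.714 3.396 3.311
vertex -0.71 3.919 2.279
endloop
endfacet
facet normal -0.448 0.869 -0.208
outer loop
vertex -1.7 3.514 2.719
vertex -0.71 3.919 2.279
vertex -1.464 3.367 1.596
endloop
endfacet
facet normal -0.914 0.330 -0.235
outer loop
vertex -1.7 3.514 2.719
vertex -1.464 3.367 1.596
vertex -1.933 2.504 2.206
endloop
endfacet
facet normal 0.069 -0.111 0.991
outer loop
vertex -0.714 3.396 3.311
vertex -1.469 2.522 3.266
vertex -0.336 2.313 3.164
endloop
endfacet
facet normal -0.684 -0.661 0.310
outer loop
vertex -1.469 2.522 3.266
vertex -1.933 2.504 2.206
vertex -1.09 1.761 2.481
endloop
endfacet
facet normal -0.680 -0.140 -0.720
outer loop
vertex -1.933 2.504 2.206
vertex -1.464 3.367 1.596
vertex -1.086 2.284 1.449
endloop
endfacet
facet normal 0.075 0.734 -0.675
outer loop
vertex -1.464 3.367 1.596
vertex -0.71 3.919 2.279
vertex -0.331 3.158 1.494
endloop
endfacet
facet normal 0.537 0.751 0.383
outer loop
vertex -0.71 3.919 2.279
vertex -0.714 3.396 3.311
vertex 0.133 3.176 2.554
endloop
endfacet
facet normal 0.448 -0.869 0.208
outer loop
vertex -0.1 2.166 2.041
vertex -0.336 2.313 3.164
vertex -1.09 1.761 2.481
endloop
endfacet
facet normal 0.162 -0.880 -0.446
outer loop
vertex -0.1 2.166 2.041
vertex -1.09 1.761 2.481
vertex -1.086 2.284 1.449
endloop
endfacet
facet normal 0.452 -0.348 -0.822
outer loop
vertex -0.1 2.166 2.041
vertex -1.086 2.284 1.449
vertex -0.331 3.158 1.494
endloop
endfacet
facet normal 0.916 -0.008 -0.401
outer loop
vertex -0.1 2.166 2.041
vertex -0.331 3.158 1.494
vertex 0.133 3.176 2.554
endloop
endfacet
facet normal 0.914 -0.330 0.235
outer loop
vertex -0.1 2.166 2.041
vertex 0.133 3.176 2.554
vertex -0.336 2.313 3.164
endloop
endfacet
facet normal -0.075 -0.734 0.675
outer loop
vertex -1.09 1.761 2.481
vertex -0.336 2.313 3.164
vertex -1.469 2.522 3.266
endloop
endfacet
facet normal -0.537 -0.751 -0.383
outer loop
vertex -1.086 2.284 1.449
vertex -1.09 1.761 2.481
vertex -1.933 2.504 2.206
endloop
endfacet
facet normal -0.069 0.111 -0.991
outer loop
vertex -0.331 3.158 1.494
vertex -1.086 2.284 1.449
vertex -1.464 3.367 1.596
endloop
endfacet
facet normal 0.684 0.661 -0.310
outer loop
vertex 0.133 3.176 2.554
vertex -0.331 3.158 1.494
vertex -0.71 3.919 2.279
endloop
endfacet
facet normal 0.680 0.140 0.720
outer loop
vertex -0.336 2.313 3.164
vertex 0.133 3.176 2.554
vertex -0.714 3.396 3.311
endloop
endfacet
facet normal -0.269 -0.063 -0.961
outer loop
vertex 4.127 1.904 1.416
vertex 3.406 2.416 1.584
vertex 4.256 2.576 1.336
endloop
endfacet
facet normal 0.968 -0.163 0.188
outer loop
vertex 4.127 1.904 1.416
vertex 4.256 2.576 1.336
vertex 3.874 2.524 3.256
endloop
endfacet
facet normal -0.269 -0.063 -0.961
outer loop
vertex 4.256 2.576 1.336
vertex 3.406 2.416 1.584
vertex 3.887 3.154 1.401
endloop
endfacet
facet normal 0.838 0.515 0.181
outer loop
vertex 4.256 2.576 1.336
vertex 3.887 3.154 1.401
vertex 3.874 2.524 3.256
endloop
endfacet
facet normal -0.270 -0.062 -0.961
outer loop
vertex 3.887 3.154 1.401
vertex 3.406 2.416 1.584
vertex 3.237 3.299 1.574
endloop
endfacet
facet normal 0.285 0.907 0.310
outer loop
vertex 3.887 3.154 1.401
vertex 3.237 3.299 1.574
vertex 3.874 2.524 3.256
endloop
endfacet
facet normal -0.268 -0.062 -0.961
outer loop
vertex 3.237 3.299 1.574
vertex 3.406 2.416 1.584
vertex 2.685 2.927 1.752
endloop
endfacet
facet normal -0.367 0.784 0.500
outer loop
vertex 3.237 3.299 1.574
vertex 2.685 2.927 1.752
vertex 3.874 2.524 3.256
endloop
endfacet
facet normal -0.269 -0.063 -0.961
outer loop
vertex 2.685 2.927 1.752
vertex 3.406 2.416 1.584
vertex 2.556 2.255 1.832
endloop
endfacet
facet normal -0.736 0.218 0.641
outer loop
vertex 2.685 2.927 1.752
vertex 2.556 2.255 1.832
vertex 3.874 2.524 3.256
endloop
endfacet
facet normal -0.269 -0.062 -0.961
outer loop
vertex 2.556 2.255 1.832
vertex 3.406 2.416 1.584
vertex 2.925 1.677 1.766
endloop
endfacet
facet normal -0.606 -0.461 0.648
outer loop
vertex 2.556 2.255 1.832
vertex 2.925 1.677 1.766
vertex 3.874 2.524 3.256
endloop
endfacet
facet normal -0.268 -0.062 -0.961
outer loop
vertex 2.925 1.677 1.766
vertex 3.406 2.416 1.584
vertex 3.576 1.532 1.594
endloop
endfacet
facet normal -0.053 -0.853 0.519
outer loop
vertex 2.925 1.677 1.766
vertex 3.576 1.532 1.594
vertex 3.874 2.524 3.256
endloop
endfacet
facet normal -0.268 -0.062 -0.961
outer loop
vertex 3.576 1.532 1.594
vertex 3.406 2.416 1.584
vertex 4.127 1.904 1.416
endloop
endfacet
facet normal 0.599 -0.730 0.328
outer loop
vertex 3.576 1.532 1.594
vertex 4.127 1.904 1.416
vertex 3.874 2.524 3.256
endloop
endfacet

endsolid


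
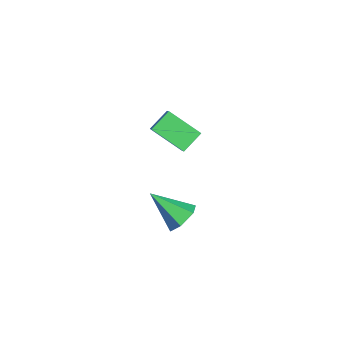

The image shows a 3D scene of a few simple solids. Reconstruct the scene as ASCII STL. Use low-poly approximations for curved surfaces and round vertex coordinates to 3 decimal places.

solid 
facet normal 0.408 0.687 -0.601
outer loop
vertex 2.496 0.956 -3.153
vertex 1.999 1.611 -2.741
vertex 2.834 1.397 -2.419
endloop
endfacet
facet normal 0.636 -0.755 0.160
outer loop
vertex 2.496 0.956 -3.153
vertex 2.834 1.397 -2.419
vertex 1.141 0.169 -1.479
endloop
endfacet
facet normal 0.408 0.688 -0.600
outer loop
vertex 2.834 1.397 -2.419
vertex 1.999 1.611 -2.741
vertex 2.336 2.052 -2.007
endloop
endfacet
facet normal 0.543 -0.111 0.833
outer loop
vertex 2.834 1.397 -2.419
vertex 2.336 2.052 -2.007
vertex 1.141 0.169 -1.479
endloop
endfacet
facet normal 0.409 0.687 -0.601
outer loop
vertex 2.336 2.052 -2.007
vertex 1.999 1.611 -2.741
vertex 1.502 2.267 -2.329
endloop
endfacet
facet normal -0.239 0.400 0.885
outer loop
vertex 2.336 2.052 -2.007
vertex 1.502 2.267 -2.329
vertex 1.141 0.169 -1.479
endloop
endfacet
facet normal 0.409 0.687 -0.601
outer loop
vertex 1.502 2.267 -2.329
vertex 1.999 1.611 -2.741
vertex 1.164 1.826 -3.063
endloop
endfacet
facet normal -0.926 0.267 0.266
outer loop
vertex 1.502 2.267 -2.329
vertex 1.164 1.826 -3.063
vertex 1.141 0.169 -1.479
endloop
endfacet
facet normal 0.409 0.687 -0.601
outer loop
vertex 1.164 1.826 -3.063
vertex 1.999 1.611 -2.741
vertex 1.661 1.171 -3.474
endloop
endfacet
facet normal -0.832 -0.377 -0.406
outer loop
vertex 1.164 1.826 -3.063
vertex 1.661 1.171 -3.474
vertex 1.141 0.169 -1.479
endloop
endfacet
facet normal 0.408 0.687 -0.601
outer loop
vertex 1.661 1.171 -3.474
vertex 1.999 1.611 -2.741
vertex 2.496 0.956 -3.153
endloop
endfacet
facet normal -0.052 -0.887 -0.459
outer loop
vertex 1.661 1.171 -3.474
vertex 2.496 0.956 -3.153
vertex 1.141 0.169 -1.479
endloop
endfacet
facet normal -0.475 -0.724 0.500
outer loop
vertex -3.489 0.762 -1.076
vertex -4.127 1.686 -0.345
vertex -4.533 0.792 -2.024
endloop
endfacet
facet normal 0.476 -0.690 -0.546
outer loop
vertex -3.573 2.254 -3.035
vertex -3.489 0.762 -1.076
vertex -4.533 0.792 -2.024
endloop
endfacet
facet normal -0.476 -0.724 0.500
outer loop
vertex -4.533 0.792 -2.024
vertex -4.127 1.686 -0.345
vertex -5.17 1.716 -1.293
endloop
endfacet
facet normal -0.740 0.021 -0.672
outer loop
vertex -5.17 1.716 -1.293
vertex -3.573 2.254 -3.035
vertex -4.533 0.792 -2.024
endloop
endfacet
facet normal 0.740 -0.021 0.672
outer loop
vertex -3.489 0.762 -1.076
vertex -3.167 3.148 -1.356
vertex -4.127 1.686 -0.345
endloop
endfacet
facet normal 0.476 -0.690 -0.546
outer loop
vertex -2.53 2.224 -2.087
vertex -3.489 0.762 -1.076
vertex -3.573 2.254 -3.035
endloop
endfacet
facet normal 0.740 -0.021 0.672
outer loop
vertex -2.53 2.224 -2.087
vertex -3.167 3.148 -1.356
vertex -3.489 0.762 -1.076
endloop
endfacet
facet normal -0.476 0.690 0.546
outer loop
vertex -4.127 1.686 -0.345
vertex -3.167 3.148 -1.356
vertex -5.17 1.716 -1.293
endloop
endfacet
facet normal -0.740 0.021 -0.672
outer loop
vertex -4.211 3.178 -2.304
vertex -3.573 2.254 -3.035
vertex -5.17 1.716 -1.293
endloop
endfacet
facet normal -0.476 0.690 0.546
outer loop
vertex -5.17 1.716 -1.293
vertex -3.167 3.148 -1.356
vertex -4.211 3.178 -2.304
endloop
endfacet
facet normal 0.475 0.724 -0.500
outer loop
vertex -4.211 3.178 -2.304
vertex -2.53 2.224 -2.087
vertex -3.573 2.254 -3.035
endloop
endfacet
facet normal 0.475 0.724 -0.501
outer loop
vertex -3.167 3.148 -1.356
vertex -2.53 2.224 -2.087
vertex -4.211 3.178 -2.304
endloop
endfacet

endsolid


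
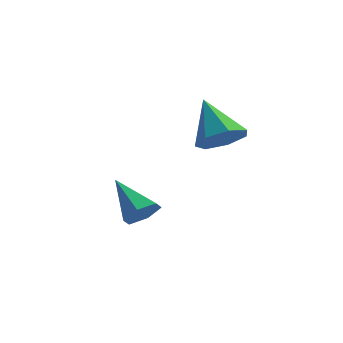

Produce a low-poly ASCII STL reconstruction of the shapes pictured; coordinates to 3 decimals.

solid 
facet normal 0.720 -0.381 -0.581
outer loop
vertex -0.117 -2.539 -2.5
vertex -0.564 -3.204 -2.618
vertex -0.636 -2.573 -3.121
endloop
endfacet
facet normal 0.010 0.998 -0.063
outer loop
vertex -0.117 -2.539 -2.5
vertex -0.636 -2.573 -3.121
vertex -1.976 -2.456 -1.482
endloop
endfacet
facet normal 0.720 -0.381 -0.581
outer loop
vertex -0.636 -2.573 -3.121
vertex -0.564 -3.204 -2.618
vertex -1.083 -3.238 -3.239
endloop
endfacet
facet normal -0.638 0.528 -0.560
outer loop
vertex -0.636 -2.573 -3.121
vertex -1.083 -3.238 -3.239
vertex -1.976 -2.456 -1.482
endloop
endfacet
facet normal 0.720 -0.381 -0.581
outer loop
vertex -1.083 -3.238 -3.239
vertex -0.564 -3.204 -2.618
vertex -1.011 -3.869 -2.736
endloop
endfacet
facet normal -0.891 -0.341 -0.301
outer loop
vertex -1.083 -3.238 -3.239
vertex -1.011 -3.869 -2.736
vertex -1.976 -2.456 -1.482
endloop
endfacet
facet normal 0.721 -0.382 -0.579
outer loop
vertex -1.011 -3.869 -2.736
vertex -0.564 -3.204 -2.618
vertex -0.493 -3.834 -2.114
endloop
endfacet
facet normal -0.495 -0.741 0.454
outer loop
vertex -1.011 -3.869 -2.736
vertex -0.493 -3.834 -2.114
vertex -1.976 -2.456 -1.482
endloop
endfacet
facet normal 0.720 -0.382 -0.579
outer loop
vertex -0.493 -3.834 -2.114
vertex -0.564 -3.204 -2.618
vertex -0.046 -3.169 -1.997
endloop
endfacet
facet normal 0.154 -0.271 0.950
outer loop
vertex -0.493 -3.834 -2.114
vertex -0.046 -3.169 -1.997
vertex -1.976 -2.456 -1.482
endloop
endfacet
facet normal 0.720 -0.381 -0.579
outer loop
vertex -0.046 -3.169 -1.997
vertex -0.564 -3.204 -2.618
vertex -0.117 -2.539 -2.5
endloop
endfacet
facet normal 0.405 0.598 0.692
outer loop
vertex -0.046 -3.169 -1.997
vertex -0.117 -2.539 -2.5
vertex -1.976 -2.456 -1.482
endloop
endfacet
facet normal 0.544 -0.461 -0.701
outer loop
vertex 2.622 -3.008 1.997
vertex 2.17 -2.455 1.282
vertex 3.012 -2.248 1.8
endloop
endfacet
facet normal 0.425 0.017 0.905
outer loop
vertex 2.622 -3.008 1.997
vertex 3.012 -2.248 1.8
vertex 1.07 -1.525 2.698
endloop
endfacet
facet normal 0.544 -0.461 -0.701
outer loop
vertex 3.012 -2.248 1.8
vertex 2.17 -2.455 1.282
vertex 2.768 -1.644 1.213
endloop
endfacet
facet normal 0.498 0.700 0.513
outer loop
vertex 3.012 -2.248 1.8
vertex 2.768 -1.644 1.213
vertex 1.07 -1.525 2.698
endloop
endfacet
facet normal 0.544 -0.461 -0.701
outer loop
vertex 2.768 -1.644 1.213
vertex 2.17 -2.455 1.282
vertex 2.074 -1.651 0.679
endloop
endfacet
facet normal 0.027 0.998 -0.049
outer loop
vertex 2.768 -1.644 1.213
vertex 2.074 -1.651 0.679
vertex 1.07 -1.525 2.698
endloop
endfacet
facet normal 0.545 -0.460 -0.701
outer loop
vertex 2.074 -1.651 0.679
vertex 2.17 -2.455 1.282
vertex 1.452 -2.264 0.598
endloop
endfacet
facet normal -0.632 0.688 -0.357
outer loop
vertex 2.074 -1.651 0.679
vertex 1.452 -2.264 0.598
vertex 1.07 -1.525 2.698
endloop
endfacet
facet normal 0.545 -0.461 -0.701
outer loop
vertex 1.452 -2.264 0.598
vertex 2.17 -2.455 1.282
vertex 1.371 -3.021 1.033
endloop
endfacet
facet normal -0.984 0.002 -0.180
outer loop
vertex 1.452 -2.264 0.598
vertex 1.371 -3.021 1.033
vertex 1.07 -1.525 2.698
endloop
endfacet
facet normal 0.545 -0.460 -0.701
outer loop
vertex 1.371 -3.021 1.033
vertex 2.17 -2.455 1.282
vertex 1.892 -3.352 1.655
endloop
endfacet
facet normal -0.763 -0.543 0.350
outer loop
vertex 1.371 -3.021 1.033
vertex 1.892 -3.352 1.655
vertex 1.07 -1.525 2.698
endloop
endfacet
facet normal 0.545 -0.460 -0.701
outer loop
vertex 1.892 -3.352 1.655
vertex 2.17 -2.455 1.282
vertex 2.622 -3.008 1.997
endloop
endfacet
facet normal -0.137 -0.537 0.832
outer loop
vertex 1.892 -3.352 1.655
vertex 2.622 -3.008 1.997
vertex 1.07 -1.525 2.698
endloop
endfacet

endsolid


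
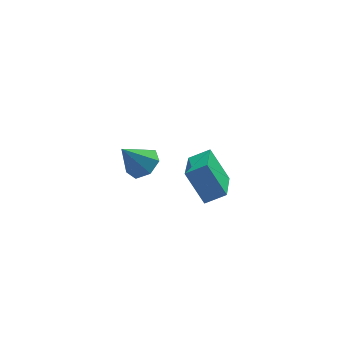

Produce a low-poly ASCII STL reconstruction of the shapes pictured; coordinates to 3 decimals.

solid 
facet normal -0.886 0.055 -0.461
outer loop
vertex -1.776 -3.327 4.535
vertex -1.268 -1.398 3.789
vertex -1.095 -4.046 3.141
endloop
endfacet
facet normal -0.239 -0.906 0.351
outer loop
vertex -0.192 -4.102 3.611
vertex -1.776 -3.327 4.535
vertex -1.095 -4.046 3.141
endloop
endfacet
facet normal -0.886 0.055 -0.461
outer loop
vertex -1.095 -4.046 3.141
vertex -1.268 -1.398 3.789
vertex -0.587 -2.117 2.395
endloop
endfacet
facet normal 0.398 -0.420 -0.815
outer loop
vertex -0.587 -2.117 2.395
vertex -0.192 -4.102 3.611
vertex -1.095 -4.046 3.141
endloop
endfacet
facet normal -0.398 0.420 0.815
outer loop
vertex -1.776 -3.327 4.535
vertex -0.365 -1.454 4.259
vertex -1.268 -1.398 3.789
endloop
endfacet
facet normal -0.239 -0.906 0.351
outer loop
vertex -0.873 -3.383 5.005
vertex -1.776 -3.327 4.535
vertex -0.192 -4.102 3.611
endloop
endfacet
facet normal -0.398 0.420 0.815
outer loop
vertex -0.873 -3.383 5.005
vertex -0.365 -1.454 4.259
vertex -1.776 -3.327 4.535
endloop
endfacet
facet normal 0.239 0.906 -0.351
outer loop
vertex -1.268 -1.398 3.789
vertex -0.365 -1.454 4.259
vertex -0.587 -2.117 2.395
endloop
endfacet
facet normal 0.398 -0.420 -0.815
outer loop
vertex 0.316 -2.173 2.865
vertex -0.192 -4.102 3.611
vertex -0.587 -2.117 2.395
endloop
endfacet
facet normal 0.239 0.906 -0.351
outer loop
vertex -0.587 -2.117 2.395
vertex -0.365 -1.454 4.259
vertex 0.316 -2.173 2.865
endloop
endfacet
facet normal 0.886 -0.055 0.461
outer loop
vertex 0.316 -2.173 2.865
vertex -0.873 -3.383 5.005
vertex -0.192 -4.102 3.611
endloop
endfacet
facet normal 0.886 -0.055 0.461
outer loop
vertex -0.365 -1.454 4.259
vertex -0.873 -3.383 5.005
vertex 0.316 -2.173 2.865
endloop
endfacet
facet normal 0.578 0.114 -0.808
outer loop
vertex -2.021 2.469 1.054
vertex -2.656 2.104 0.548
vertex -2.536 2.961 0.755
endloop
endfacet
facet normal 0.168 0.635 0.754
outer loop
vertex -2.021 2.469 1.054
vertex -2.536 2.961 0.755
vertex -3.604 1.916 1.872
endloop
endfacet
facet normal 0.579 0.114 -0.808
outer loop
vertex -2.536 2.961 0.755
vertex -2.656 2.104 0.548
vertex -3.141 2.808 0.3
endloop
endfacet
facet normal -0.459 0.824 0.333
outer loop
vertex -2.536 2.961 0.755
vertex -3.141 2.808 0.3
vertex -3.604 1.916 1.872
endloop
endfacet
facet normal 0.578 0.114 -0.808
outer loop
vertex -3.141 2.808 0.3
vertex -2.656 2.104 0.548
vertex -3.381 2.125 0.032
endloop
endfacet
facet normal -0.932 0.356 -0.073
outer loop
vertex -3.141 2.808 0.3
vertex -3.381 2.125 0.032
vertex -3.604 1.916 1.872
endloop
endfacet
facet normal 0.578 0.115 -0.808
outer loop
vertex -3.381 2.125 0.032
vertex -2.656 2.104 0.548
vertex -3.074 1.426 0.152
endloop
endfacet
facet normal -0.894 -0.420 -0.156
outer loop
vertex -3.381 2.125 0.032
vertex -3.074 1.426 0.152
vertex -3.604 1.916 1.872
endloop
endfacet
facet normal 0.578 0.115 -0.808
outer loop
vertex -3.074 1.426 0.152
vertex -2.656 2.104 0.548
vertex -2.453 1.238 0.57
endloop
endfacet
facet normal -0.375 -0.916 0.145
outer loop
vertex -3.074 1.426 0.152
vertex -2.453 1.238 0.57
vertex -3.604 1.916 1.872
endloop
endfacet
facet normal 0.577 0.115 -0.808
outer loop
vertex -2.453 1.238 0.57
vertex -2.656 2.104 0.548
vertex -1.984 1.702 0.971
endloop
endfacet
facet normal 0.236 -0.761 0.605
outer loop
vertex -2.453 1.238 0.57
vertex -1.984 1.702 0.971
vertex -3.604 1.916 1.872
endloop
endfacet
facet normal 0.578 0.115 -0.808
outer loop
vertex -1.984 1.702 0.971
vertex -2.656 2.104 0.548
vertex -2.021 2.469 1.054
endloop
endfacet
facet normal 0.478 -0.072 0.876
outer loop
vertex -1.984 1.702 0.971
vertex -2.021 2.469 1.054
vertex -3.604 1.916 1.872
endloop
endfacet

endsolid


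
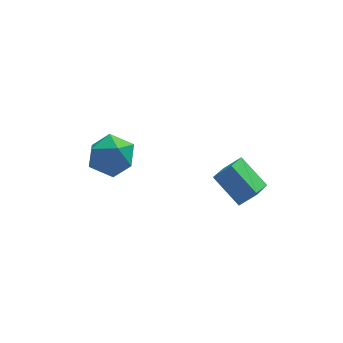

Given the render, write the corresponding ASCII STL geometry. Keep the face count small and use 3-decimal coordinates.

solid 
facet normal -0.230 -0.022 0.973
outer loop
vertex -1.644 2.035 -0.873
vertex -2.519 1.247 -1.098
vertex -1.413 0.859 -0.845
endloop
endfacet
facet normal 0.464 0.112 0.879
outer loop
vertex -1.644 2.035 -0.873
vertex -1.413 0.859 -0.845
vertex -0.631 1.612 -1.354
endloop
endfacet
facet normal 0.523 0.703 0.482
outer loop
vertex -1.644 2.035 -0.873
vertex -0.631 1.612 -1.354
vertex -1.254 2.464 -1.922
endloop
endfacet
facet normal -0.136 0.934 0.331
outer loop
vertex -1.644 2.035 -0.873
vertex -1.254 2.464 -1.922
vertex -2.42 2.238 -1.764
endloop
endfacet
facet normal -0.601 0.486 0.634
outer loop
vertex -1.644 2.035 -0.873
vertex -2.42 2.238 -1.764
vertex -2.519 1.247 -1.098
endloop
endfacet
facet normal 0.746 -0.430 0.509
outer loop
vertex -0.631 1.612 -1.354
vertex -1.413 0.859 -0.845
vertex -0.88 0.562 -1.876
endloop
endfacet
facet normal -0.378 -0.647 0.662
outer loop
vertex -1.413 0.859 -0.845
vertex -2.519 1.247 -1.098
vertex -2.046 0.336 -1.718
endloop
endfacet
facet normal -0.978 0.175 0.115
outer loop
vertex -2.519 1.247 -1.098
vertex -2.42 2.238 -1.764
vertex -2.669 1.188 -2.286
endloop
endfacet
facet normal -0.225 0.899 -0.375
outer loop
vertex -2.42 2.238 -1.764
vertex -1.254 2.464 -1.922
vertex -1.887 1.941 -2.795
endloop
endfacet
facet normal 0.840 0.526 -0.132
outer loop
vertex -1.254 2.464 -1.922
vertex -0.631 1.612 -1.354
vertex -0.781 1.553 -2.542
endloop
endfacet
facet normal 0.136 -0.934 -0.331
outer loop
vertex -1.656 0.765 -2.767
vertex -0.88 0.562 -1.876
vertex -2.046 0.336 -1.718
endloop
endfacet
facet normal -0.523 -0.703 -0.482
outer loop
vertex -1.656 0.765 -2.767
vertex -2.046 0.336 -1.718
vertex -2.669 1.188 -2.286
endloop
endfacet
facet normal -0.464 -0.112 -0.879
outer loop
vertex -1.656 0.765 -2.767
vertex -2.669 1.188 -2.286
vertex -1.887 1.941 -2.795
endloop
endfacet
facet normal 0.230 0.022 -0.973
outer loop
vertex -1.656 0.765 -2.767
vertex -1.887 1.941 -2.795
vertex -0.781 1.553 -2.542
endloop
endfacet
facet normal 0.601 -0.486 -0.634
outer loop
vertex -1.656 0.765 -2.767
vertex -0.781 1.553 -2.542
vertex -0.88 0.562 -1.876
endloop
endfacet
facet normal 0.225 -0.899 0.375
outer loop
vertex -2.046 0.336 -1.718
vertex -0.88 0.562 -1.876
vertex -1.413 0.859 -0.845
endloop
endfacet
facet normal -0.840 -0.526 0.132
outer loop
vertex -2.669 1.188 -2.286
vertex -2.046 0.336 -1.718
vertex -2.519 1.247 -1.098
endloop
endfacet
facet normal -0.746 0.430 -0.509
outer loop
vertex -1.887 1.941 -2.795
vertex -2.669 1.188 -2.286
vertex -2.42 2.238 -1.764
endloop
endfacet
facet normal 0.378 0.647 -0.662
outer loop
vertex -0.781 1.553 -2.542
vertex -1.887 1.941 -2.795
vertex -1.254 2.464 -1.922
endloop
endfacet
facet normal 0.978 -0.175 -0.115
outer loop
vertex -0.88 0.562 -1.876
vertex -0.781 1.553 -2.542
vertex -0.631 1.612 -1.354
endloop
endfacet
facet normal -0.532 0.599 0.599
outer loop
vertex 2.184 -2.643 0.017
vertex 2.936 -2.692 0.734
vertex 2.814 -1.5 -0.566
endloop
endfacet
facet normal -0.723 0.047 -0.689
outer loop
vertex 3.744 -2.548 -1.614
vertex 2.184 -2.643 0.017
vertex 2.814 -1.5 -0.566
endloop
endfacet
facet normal -0.531 0.599 0.599
outer loop
vertex 2.814 -1.5 -0.566
vertex 2.936 -2.692 0.734
vertex 3.566 -1.549 0.15
endloop
endfacet
facet normal 0.441 0.799 -0.408
outer loop
vertex 3.566 -1.549 0.15
vertex 3.744 -2.548 -1.614
vertex 2.814 -1.5 -0.566
endloop
endfacet
facet normal -0.441 -0.799 0.408
outer loop
vertex 2.184 -2.643 0.017
vertex 3.866 -3.74 -0.314
vertex 2.936 -2.692 0.734
endloop
endfacet
facet normal -0.723 0.047 -0.689
outer loop
vertex 3.114 -3.691 -1.03
vertex 2.184 -2.643 0.017
vertex 3.744 -2.548 -1.614
endloop
endfacet
facet normal -0.441 -0.799 0.408
outer loop
vertex 3.114 -3.691 -1.03
vertex 3.866 -3.74 -0.314
vertex 2.184 -2.643 0.017
endloop
endfacet
facet normal 0.723 -0.047 0.689
outer loop
vertex 2.936 -2.692 0.734
vertex 3.866 -3.74 -0.314
vertex 3.566 -1.549 0.15
endloop
endfacet
facet normal 0.441 0.799 -0.408
outer loop
vertex 4.496 -2.597 -0.897
vertex 3.744 -2.548 -1.614
vertex 3.566 -1.549 0.15
endloop
endfacet
facet normal 0.723 -0.047 0.689
outer loop
vertex 3.566 -1.549 0.15
vertex 3.866 -3.74 -0.314
vertex 4.496 -2.597 -0.897
endloop
endfacet
facet normal 0.532 -0.599 -0.599
outer loop
vertex 4.496 -2.597 -0.897
vertex 3.114 -3.691 -1.03
vertex 3.744 -2.548 -1.614
endloop
endfacet
facet normal 0.532 -0.599 -0.599
outer loop
vertex 3.866 -3.74 -0.314
vertex 3.114 -3.691 -1.03
vertex 4.496 -2.597 -0.897
endloop
endfacet

endsolid


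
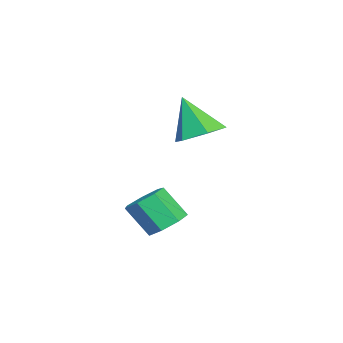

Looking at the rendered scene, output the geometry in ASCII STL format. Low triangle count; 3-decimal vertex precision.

solid 
facet normal 0.104 0.594 -0.798
outer loop
vertex 0.833 1.03 -2.492
vertex 0.117 1.09 -2.541
vertex 0.578 1.503 -2.173
endloop
endfacet
facet normal 0.907 0.272 0.321
outer loop
vertex 0.833 1.03 -2.492
vertex 0.578 1.503 -2.173
vertex 0.699 0.27 -1.47
endloop
endfacet
facet normal 0.907 0.272 0.322
outer loop
vertex 0.699 0.27 -1.47
vertex 0.578 1.503 -2.173
vertex 0.444 0.743 -1.152
endloop
endfacet
facet normal -0.104 -0.593 0.798
outer loop
vertex 0.699 0.27 -1.47
vertex 0.444 0.743 -1.152
vertex -0.017 0.33 -1.519
endloop
endfacet
facet normal 0.104 0.594 -0.798
outer loop
vertex 0.578 1.503 -2.173
vertex 0.117 1.09 -2.541
vertex -0.024 1.665 -2.131
endloop
endfacet
facet normal 0.247 0.762 0.599
outer loop
vertex 0.578 1.503 -2.173
vertex -0.024 1.665 -2.131
vertex 0.444 0.743 -1.152
endloop
endfacet
facet normal 0.247 0.762 0.599
outer loop
vertex 0.444 0.743 -1.152
vertex -0.024 1.665 -2.131
vertex -0.158 0.905 -1.11
endloop
endfacet
facet normal -0.104 -0.593 0.798
outer loop
vertex 0.444 0.743 -1.152
vertex -0.158 0.905 -1.11
vertex -0.017 0.33 -1.519
endloop
endfacet
facet normal 0.105 0.594 -0.797
outer loop
vertex -0.024 1.665 -2.131
vertex 0.117 1.09 -2.541
vertex -0.52 1.394 -2.398
endloop
endfacet
facet normal -0.599 0.678 0.426
outer loop
vertex -0.024 1.665 -2.131
vertex -0.52 1.394 -2.398
vertex -0.158 0.905 -1.11
endloop
endfacet
facet normal -0.599 0.678 0.426
outer loop
vertex -0.158 0.905 -1.11
vertex -0.52 1.394 -2.398
vertex -0.654 0.634 -1.376
endloop
endfacet
facet normal -0.104 -0.593 0.798
outer loop
vertex -0.158 0.905 -1.11
vertex -0.654 0.634 -1.376
vertex -0.017 0.33 -1.519
endloop
endfacet
facet normal 0.104 0.594 -0.798
outer loop
vertex -0.52 1.394 -2.398
vertex 0.117 1.09 -2.541
vertex -0.536 0.894 -2.772
endloop
endfacet
facet normal -0.994 0.083 -0.069
outer loop
vertex -0.52 1.394 -2.398
vertex -0.536 0.894 -2.772
vertex -0.654 0.634 -1.376
endloop
endfacet
facet normal -0.994 0.083 -0.069
outer loop
vertex -0.654 0.634 -1.376
vertex -0.536 0.894 -2.772
vertex -0.67 0.134 -1.751
endloop
endfacet
facet normal -0.105 -0.595 0.797
outer loop
vertex -0.654 0.634 -1.376
vertex -0.67 0.134 -1.751
vertex -0.017 0.33 -1.519
endloop
endfacet
facet normal 0.104 0.594 -0.798
outer loop
vertex -0.536 0.894 -2.772
vertex 0.117 1.09 -2.541
vertex -0.061 0.542 -2.972
endloop
endfacet
facet normal -0.640 -0.574 -0.511
outer loop
vertex -0.536 0.894 -2.772
vertex -0.061 0.542 -2.972
vertex -0.67 0.134 -1.751
endloop
endfacet
facet normal -0.640 -0.574 -0.511
outer loop
vertex -0.67 0.134 -1.751
vertex -0.061 0.542 -2.972
vertex -0.195 -0.218 -1.951
endloop
endfacet
facet normal -0.105 -0.594 0.797
outer loop
vertex -0.67 0.134 -1.751
vertex -0.195 -0.218 -1.951
vertex -0.017 0.33 -1.519
endloop
endfacet
facet normal 0.105 0.593 -0.798
outer loop
vertex -0.061 0.542 -2.972
vertex 0.117 1.09 -2.541
vertex 0.548 0.602 -2.847
endloop
endfacet
facet normal 0.195 -0.799 -0.569
outer loop
vertex -0.061 0.542 -2.972
vertex 0.548 0.602 -2.847
vertex -0.195 -0.218 -1.951
endloop
endfacet
facet normal 0.195 -0.799 -0.569
outer loop
vertex -0.195 -0.218 -1.951
vertex 0.548 0.602 -2.847
vertex 0.415 -0.158 -1.826
endloop
endfacet
facet normal -0.105 -0.594 0.797
outer loop
vertex -0.195 -0.218 -1.951
vertex 0.415 -0.158 -1.826
vertex -0.017 0.33 -1.519
endloop
endfacet
facet normal 0.104 0.593 -0.799
outer loop
vertex 0.548 0.602 -2.847
vertex 0.117 1.09 -2.541
vertex 0.833 1.03 -2.492
endloop
endfacet
facet normal 0.884 -0.423 -0.200
outer loop
vertex 0.548 0.602 -2.847
vertex 0.833 1.03 -2.492
vertex 0.415 -0.158 -1.826
endloop
endfacet
facet normal 0.885 -0.422 -0.198
outer loop
vertex 0.415 -0.158 -1.826
vertex 0.833 1.03 -2.492
vertex 0.699 0.27 -1.47
endloop
endfacet
facet normal -0.104 -0.594 0.798
outer loop
vertex 0.415 -0.158 -1.826
vertex 0.699 0.27 -1.47
vertex -0.017 0.33 -1.519
endloop
endfacet
facet normal 0.200 0.398 -0.895
outer loop
vertex -0.864 2.138 0.967
vertex -1.59 1.798 0.654
vertex -1.598 2.585 1.002
endloop
endfacet
facet normal 0.352 0.517 0.780
outer loop
vertex -0.864 2.138 0.967
vertex -1.598 2.585 1.002
vertex -1.91 1.162 2.086
endloop
endfacet
facet normal 0.201 0.398 -0.895
outer loop
vertex -1.598 2.585 1.002
vertex -1.59 1.798 0.654
vertex -2.324 2.245 0.688
endloop
endfacet
facet normal -0.537 0.583 0.610
outer loop
vertex -1.598 2.585 1.002
vertex -2.324 2.245 0.688
vertex -1.91 1.162 2.086
endloop
endfacet
facet normal 0.201 0.398 -0.895
outer loop
vertex -2.324 2.245 0.688
vertex -1.59 1.798 0.654
vertex -2.315 1.459 0.34
endloop
endfacet
facet normal -0.973 -0.103 0.208
outer loop
vertex -2.324 2.245 0.688
vertex -2.315 1.459 0.34
vertex -1.91 1.162 2.086
endloop
endfacet
facet normal 0.201 0.398 -0.895
outer loop
vertex -2.315 1.459 0.34
vertex -1.59 1.798 0.654
vertex -1.581 1.012 0.306
endloop
endfacet
facet normal -0.521 -0.853 -0.024
outer loop
vertex -2.315 1.459 0.34
vertex -1.581 1.012 0.306
vertex -1.91 1.162 2.086
endloop
endfacet
facet normal 0.201 0.399 -0.895
outer loop
vertex -1.581 1.012 0.306
vertex -1.59 1.798 0.654
vertex -0.856 1.352 0.62
endloop
endfacet
facet normal 0.368 -0.918 0.145
outer loop
vertex -1.581 1.012 0.306
vertex -0.856 1.352 0.62
vertex -1.91 1.162 2.086
endloop
endfacet
facet normal 0.200 0.397 -0.896
outer loop
vertex -0.856 1.352 0.62
vertex -1.59 1.798 0.654
vertex -0.864 2.138 0.967
endloop
endfacet
facet normal 0.804 -0.234 0.547
outer loop
vertex -0.856 1.352 0.62
vertex -0.864 2.138 0.967
vertex -1.91 1.162 2.086
endloop
endfacet

endsolid


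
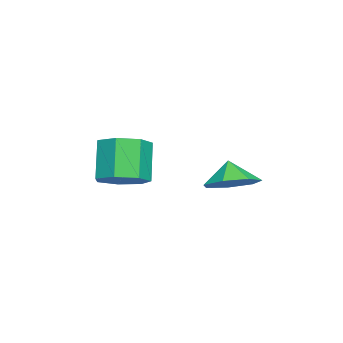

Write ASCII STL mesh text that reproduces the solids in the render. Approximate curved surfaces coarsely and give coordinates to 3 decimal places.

solid 
facet normal 0.462 0.231 -0.856
outer loop
vertex -0.277 2.108 1.443
vertex -0.84 2.98 1.375
vertex 0.082 2.838 1.834
endloop
endfacet
facet normal 0.279 -0.557 0.782
outer loop
vertex -0.277 2.108 1.443
vertex 0.082 2.838 1.834
vertex -1.32 2.74 2.265
endloop
endfacet
facet normal 0.462 0.231 -0.856
outer loop
vertex 0.082 2.838 1.834
vertex -0.84 2.98 1.375
vertex -0.252 3.674 1.879
endloop
endfacet
facet normal 0.289 0.064 0.955
outer loop
vertex 0.082 2.838 1.834
vertex -0.252 3.674 1.879
vertex -1.32 2.74 2.265
endloop
endfacet
facet normal 0.462 0.230 -0.856
outer loop
vertex -0.252 3.674 1.879
vertex -0.84 2.98 1.375
vertex -1.029 3.988 1.544
endloop
endfacet
facet normal -0.152 0.521 0.840
outer loop
vertex -0.252 3.674 1.879
vertex -1.029 3.988 1.544
vertex -1.32 2.74 2.265
endloop
endfacet
facet normal 0.462 0.230 -0.857
outer loop
vertex -1.029 3.988 1.544
vertex -0.84 2.98 1.375
vertex -1.664 3.543 1.082
endloop
endfacet
facet normal -0.710 0.469 0.525
outer loop
vertex -1.029 3.988 1.544
vertex -1.664 3.543 1.082
vertex -1.32 2.74 2.265
endloop
endfacet
facet normal 0.462 0.231 -0.856
outer loop
vertex -1.664 3.543 1.082
vertex -0.84 2.98 1.375
vertex -1.678 2.674 0.84
endloop
endfacet
facet normal -0.968 -0.053 0.246
outer loop
vertex -1.664 3.543 1.082
vertex -1.678 2.674 0.84
vertex -1.32 2.74 2.265
endloop
endfacet
facet normal 0.462 0.231 -0.856
outer loop
vertex -1.678 2.674 0.84
vertex -0.84 2.98 1.375
vertex -1.061 2.035 1.001
endloop
endfacet
facet normal -0.729 -0.650 0.213
outer loop
vertex -1.678 2.674 0.84
vertex -1.061 2.035 1.001
vertex -1.32 2.74 2.265
endloop
endfacet
facet normal 0.461 0.231 -0.857
outer loop
vertex -1.061 2.035 1.001
vertex -0.84 2.98 1.375
vertex -0.277 2.108 1.443
endloop
endfacet
facet normal -0.174 -0.875 0.452
outer loop
vertex -1.061 2.035 1.001
vertex -0.277 2.108 1.443
vertex -1.32 2.74 2.265
endloop
endfacet
facet normal 0.510 0.093 -0.855
outer loop
vertex 1.052 -0.661 2.091
vertex 0.209 -0.599 1.595
vertex 0.739 0.123 1.99
endloop
endfacet
facet normal 0.777 0.375 0.505
outer loop
vertex 1.052 -0.661 2.091
vertex 0.739 0.123 1.99
vertex 0.174 -0.822 3.561
endloop
endfacet
facet normal 0.778 0.374 0.505
outer loop
vertex 0.174 -0.822 3.561
vertex 0.739 0.123 1.99
vertex -0.138 -0.038 3.461
endloop
endfacet
facet normal -0.510 -0.094 0.855
outer loop
vertex 0.174 -0.822 3.561
vertex -0.138 -0.038 3.461
vertex -0.669 -0.761 3.065
endloop
endfacet
facet normal 0.510 0.094 -0.855
outer loop
vertex 0.739 0.123 1.99
vertex 0.209 -0.599 1.595
vertex 0.027 0.364 1.592
endloop
endfacet
facet normal 0.199 0.954 0.223
outer loop
vertex 0.739 0.123 1.99
vertex 0.027 0.364 1.592
vertex -0.138 -0.038 3.461
endloop
endfacet
facet normal 0.197 0.955 0.223
outer loop
vertex -0.138 -0.038 3.461
vertex 0.027 0.364 1.592
vertex -0.85 0.202 3.062
endloop
endfacet
facet normal -0.510 -0.093 0.855
outer loop
vertex -0.138 -0.038 3.461
vertex -0.85 0.202 3.062
vertex -0.669 -0.761 3.065
endloop
endfacet
facet normal 0.510 0.094 -0.855
outer loop
vertex 0.027 0.364 1.592
vertex 0.209 -0.599 1.595
vertex -0.548 -0.121 1.196
endloop
endfacet
facet normal -0.532 0.816 -0.227
outer loop
vertex 0.027 0.364 1.592
vertex -0.548 -0.121 1.196
vertex -0.85 0.202 3.062
endloop
endfacet
facet normal -0.532 0.816 -0.227
outer loop
vertex -0.85 0.202 3.062
vertex -0.548 -0.121 1.196
vertex -1.425 -0.283 2.666
endloop
endfacet
facet normal -0.510 -0.093 0.855
outer loop
vertex -0.85 0.202 3.062
vertex -1.425 -0.283 2.666
vertex -0.669 -0.761 3.065
endloop
endfacet
facet normal 0.510 0.094 -0.855
outer loop
vertex -0.548 -0.121 1.196
vertex 0.209 -0.599 1.595
vertex -0.553 -0.966 1.1
endloop
endfacet
facet normal -0.860 0.063 -0.506
outer loop
vertex -0.548 -0.121 1.196
vertex -0.553 -0.966 1.1
vertex -1.425 -0.283 2.666
endloop
endfacet
facet normal -0.860 0.064 -0.507
outer loop
vertex -1.425 -0.283 2.666
vertex -0.553 -0.966 1.1
vertex -1.431 -1.128 2.57
endloop
endfacet
facet normal -0.510 -0.094 0.855
outer loop
vertex -1.425 -0.283 2.666
vertex -1.431 -1.128 2.57
vertex -0.669 -0.761 3.065
endloop
endfacet
facet normal 0.510 0.093 -0.855
outer loop
vertex -0.553 -0.966 1.1
vertex 0.209 -0.599 1.595
vertex 0.015 -1.535 1.377
endloop
endfacet
facet normal -0.541 -0.737 -0.405
outer loop
vertex -0.553 -0.966 1.1
vertex 0.015 -1.535 1.377
vertex -1.431 -1.128 2.57
endloop
endfacet
facet normal -0.541 -0.738 -0.403
outer loop
vertex -1.431 -1.128 2.57
vertex 0.015 -1.535 1.377
vertex -0.862 -1.696 2.847
endloop
endfacet
facet normal -0.510 -0.094 0.855
outer loop
vertex -1.431 -1.128 2.57
vertex -0.862 -1.696 2.847
vertex -0.669 -0.761 3.065
endloop
endfacet
facet normal 0.510 0.093 -0.855
outer loop
vertex 0.015 -1.535 1.377
vertex 0.209 -0.599 1.595
vertex 0.729 -1.399 1.818
endloop
endfacet
facet normal 0.185 -0.983 0.003
outer loop
vertex 0.015 -1.535 1.377
vertex 0.729 -1.399 1.818
vertex -0.862 -1.696 2.847
endloop
endfacet
facet normal 0.185 -0.983 0.003
outer loop
vertex -0.862 -1.696 2.847
vertex 0.729 -1.399 1.818
vertex -0.148 -1.56 3.288
endloop
endfacet
facet normal -0.510 -0.094 0.855
outer loop
vertex -0.862 -1.696 2.847
vertex -0.148 -1.56 3.288
vertex -0.669 -0.761 3.065
endloop
endfacet
facet normal 0.510 0.093 -0.855
outer loop
vertex 0.729 -1.399 1.818
vertex 0.209 -0.599 1.595
vertex 1.052 -0.661 2.091
endloop
endfacet
facet normal 0.772 -0.488 0.407
outer loop
vertex 0.729 -1.399 1.818
vertex 1.052 -0.661 2.091
vertex -0.148 -1.56 3.288
endloop
endfacet
facet normal 0.772 -0.488 0.408
outer loop
vertex -0.148 -1.56 3.288
vertex 1.052 -0.661 2.091
vertex 0.174 -0.822 3.561
endloop
endfacet
facet normal -0.510 -0.094 0.855
outer loop
vertex -0.148 -1.56 3.288
vertex 0.174 -0.822 3.561
vertex -0.669 -0.761 3.065
endloop
endfacet

endsolid
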